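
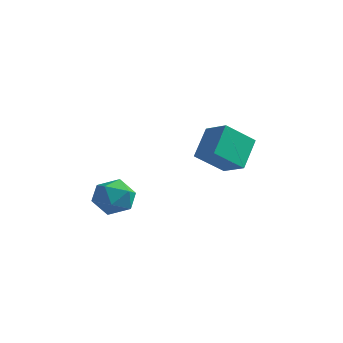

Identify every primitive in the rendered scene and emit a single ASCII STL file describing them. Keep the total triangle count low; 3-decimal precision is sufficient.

solid 
facet normal -0.404 -0.687 0.604
outer loop
vertex 2.573 2.861 1.762
vertex 1.568 3.087 1.347
vertex 2.765 1.857 0.748
endloop
endfacet
facet normal 0.905 -0.205 0.374
outer loop
vertex 3.352 2.853 -0.127
vertex 2.573 2.861 1.762
vertex 2.765 1.857 0.748
endloop
endfacet
facet normal -0.404 -0.687 0.604
outer loop
vertex 2.765 1.857 0.748
vertex 1.568 3.087 1.347
vertex 1.761 2.083 0.333
endloop
endfacet
facet normal 0.134 -0.697 -0.704
outer loop
vertex 1.761 2.083 0.333
vertex 3.352 2.853 -0.127
vertex 2.765 1.857 0.748
endloop
endfacet
facet normal -0.134 0.697 0.704
outer loop
vertex 2.573 2.861 1.762
vertex 2.155 4.083 0.472
vertex 1.568 3.087 1.347
endloop
endfacet
facet normal 0.905 -0.204 0.374
outer loop
vertex 3.159 3.857 0.887
vertex 2.573 2.861 1.762
vertex 3.352 2.853 -0.127
endloop
endfacet
facet normal -0.134 0.697 0.704
outer loop
vertex 3.159 3.857 0.887
vertex 2.155 4.083 0.472
vertex 2.573 2.861 1.762
endloop
endfacet
facet normal -0.905 0.204 -0.374
outer loop
vertex 1.568 3.087 1.347
vertex 2.155 4.083 0.472
vertex 1.761 2.083 0.333
endloop
endfacet
facet normal 0.134 -0.697 -0.704
outer loop
vertex 2.347 3.079 -0.542
vertex 3.352 2.853 -0.127
vertex 1.761 2.083 0.333
endloop
endfacet
facet normal -0.905 0.204 -0.374
outer loop
vertex 1.761 2.083 0.333
vertex 2.155 4.083 0.472
vertex 2.347 3.079 -0.542
endloop
endfacet
facet normal 0.404 0.687 -0.604
outer loop
vertex 2.347 3.079 -0.542
vertex 3.159 3.857 0.887
vertex 3.352 2.853 -0.127
endloop
endfacet
facet normal 0.404 0.687 -0.604
outer loop
vertex 2.155 4.083 0.472
vertex 3.159 3.857 0.887
vertex 2.347 3.079 -0.542
endloop
endfacet
facet normal -0.578 0.622 -0.528
outer loop
vertex 0.632 -0.543 -1.577
vertex -0.055 -0.998 -1.362
vertex 0.196 -0.349 -0.872
endloop
endfacet
facet normal -0.008 0.963 -0.270
outer loop
vertex 0.632 -0.543 -1.577
vertex 0.196 -0.349 -0.872
vertex 1.048 -0.339 -0.862
endloop
endfacet
facet normal 0.576 0.634 -0.516
outer loop
vertex 0.632 -0.543 -1.577
vertex 1.048 -0.339 -0.862
vertex 1.323 -0.983 -1.347
endloop
endfacet
facet normal 0.365 0.090 -0.927
outer loop
vertex 0.632 -0.543 -1.577
vertex 1.323 -0.983 -1.347
vertex 0.642 -1.391 -1.655
endloop
endfacet
facet normal -0.347 0.082 -0.934
outer loop
vertex 0.632 -0.543 -1.577
vertex 0.642 -1.391 -1.655
vertex -0.055 -0.998 -1.362
endloop
endfacet
facet normal -0.016 0.898 0.441
outer loop
vertex 1.048 -0.339 -0.862
vertex 0.196 -0.349 -0.872
vertex 0.618 -0.669 -0.205
endloop
endfacet
facet normal -0.938 0.345 0.023
outer loop
vertex 0.196 -0.349 -0.872
vertex -0.055 -0.998 -1.362
vertex -0.063 -1.077 -0.513
endloop
endfacet
facet normal -0.564 -0.528 -0.635
outer loop
vertex -0.055 -0.998 -1.362
vertex 0.642 -1.391 -1.655
vertex 0.212 -1.721 -0.998
endloop
endfacet
facet normal 0.590 -0.516 -0.621
outer loop
vertex 0.642 -1.391 -1.655
vertex 1.323 -0.983 -1.347
vertex 1.064 -1.711 -0.988
endloop
endfacet
facet normal 0.930 0.365 0.043
outer loop
vertex 1.323 -0.983 -1.347
vertex 1.048 -0.339 -0.862
vertex 1.315 -1.062 -0.498
endloop
endfacet
facet normal -0.365 -0.090 0.927
outer loop
vertex 0.628 -1.517 -0.283
vertex 0.618 -0.669 -0.205
vertex -0.063 -1.077 -0.513
endloop
endfacet
facet normal -0.576 -0.634 0.516
outer loop
vertex 0.628 -1.517 -0.283
vertex -0.063 -1.077 -0.513
vertex 0.212 -1.721 -0.998
endloop
endfacet
facet normal 0.008 -0.963 0.270
outer loop
vertex 0.628 -1.517 -0.283
vertex 0.212 -1.721 -0.998
vertex 1.064 -1.711 -0.988
endloop
endfacet
facet normal 0.578 -0.622 0.528
outer loop
vertex 0.628 -1.517 -0.283
vertex 1.064 -1.711 -0.988
vertex 1.315 -1.062 -0.498
endloop
endfacet
facet normal 0.347 -0.082 0.934
outer loop
vertex 0.628 -1.517 -0.283
vertex 1.315 -1.062 -0.498
vertex 0.618 -0.669 -0.205
endloop
endfacet
facet normal -0.590 0.516 0.621
outer loop
vertex -0.063 -1.077 -0.513
vertex 0.618 -0.669 -0.205
vertex 0.196 -0.349 -0.872
endloop
endfacet
facet normal -0.930 -0.365 -0.043
outer loop
vertex 0.212 -1.721 -0.998
vertex -0.063 -1.077 -0.513
vertex -0.055 -0.998 -1.362
endloop
endfacet
facet normal 0.016 -0.898 -0.441
outer loop
vertex 1.064 -1.711 -0.988
vertex 0.212 -1.721 -0.998
vertex 0.642 -1.391 -1.655
endloop
endfacet
facet normal 0.938 -0.345 -0.023
outer loop
vertex 1.315 -1.062 -0.498
vertex 1.064 -1.711 -0.988
vertex 1.323 -0.983 -1.347
endloop
endfacet
facet normal 0.564 0.528 0.635
outer loop
vertex 0.618 -0.669 -0.205
vertex 1.315 -1.062 -0.498
vertex 1.048 -0.339 -0.862
endloop
endfacet

endsolid


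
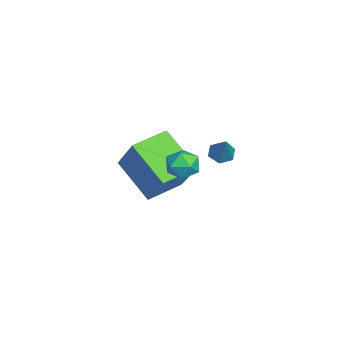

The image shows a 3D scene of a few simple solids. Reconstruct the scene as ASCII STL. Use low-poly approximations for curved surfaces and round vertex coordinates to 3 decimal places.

solid 
facet normal -0.586 -0.546 0.598
outer loop
vertex -0.312 -2.307 0.048
vertex -1.244 -1.053 0.28
vertex -1.521 -2.889 -1.67
endloop
endfacet
facet normal 0.590 -0.794 -0.147
outer loop
vertex -0.296 -1.747 -2.92
vertex -0.312 -2.307 0.048
vertex -1.521 -2.889 -1.67
endloop
endfacet
facet normal -0.586 -0.547 0.598
outer loop
vertex -1.521 -2.889 -1.67
vertex -1.244 -1.053 0.28
vertex -2.454 -1.635 -1.438
endloop
endfacet
facet normal -0.555 -0.267 -0.788
outer loop
vertex -2.454 -1.635 -1.438
vertex -0.296 -1.747 -2.92
vertex -1.521 -2.889 -1.67
endloop
endfacet
facet normal 0.555 0.267 0.788
outer loop
vertex -0.312 -2.307 0.048
vertex -0.019 0.089 -0.97
vertex -1.244 -1.053 0.28
endloop
endfacet
facet normal 0.590 -0.794 -0.147
outer loop
vertex 0.914 -1.165 -1.202
vertex -0.312 -2.307 0.048
vertex -0.296 -1.747 -2.92
endloop
endfacet
facet normal 0.555 0.267 0.788
outer loop
vertex 0.914 -1.165 -1.202
vertex -0.019 0.089 -0.97
vertex -0.312 -2.307 0.048
endloop
endfacet
facet normal -0.590 0.794 0.147
outer loop
vertex -1.244 -1.053 0.28
vertex -0.019 0.089 -0.97
vertex -2.454 -1.635 -1.438
endloop
endfacet
facet normal -0.555 -0.267 -0.788
outer loop
vertex -1.228 -0.493 -2.688
vertex -0.296 -1.747 -2.92
vertex -2.454 -1.635 -1.438
endloop
endfacet
facet normal -0.590 0.794 0.146
outer loop
vertex -2.454 -1.635 -1.438
vertex -0.019 0.089 -0.97
vertex -1.228 -0.493 -2.688
endloop
endfacet
facet normal 0.586 0.546 -0.598
outer loop
vertex -1.228 -0.493 -2.688
vertex 0.914 -1.165 -1.202
vertex -0.296 -1.747 -2.92
endloop
endfacet
facet normal 0.586 0.547 -0.598
outer loop
vertex -0.019 0.089 -0.97
vertex 0.914 -1.165 -1.202
vertex -1.228 -0.493 -2.688
endloop
endfacet
facet normal -0.590 -0.097 -0.802
outer loop
vertex -0.412 0.904 -0.984
vertex -0.846 0.991 -0.675
vertex -0.595 1.407 -0.91
endloop
endfacet
facet normal 0.881 0.365 -0.301
outer loop
vertex -0.412 0.904 -0.984
vertex -0.595 1.407 -0.91
vertex -0.014 1.129 0.455
endloop
endfacet
facet normal -0.590 -0.097 -0.802
outer loop
vertex -0.595 1.407 -0.91
vertex -0.846 0.991 -0.675
vertex -1.029 1.494 -0.601
endloop
endfacet
facet normal 0.255 0.963 0.087
outer loop
vertex -0.595 1.407 -0.91
vertex -1.029 1.494 -0.601
vertex -0.014 1.129 0.455
endloop
endfacet
facet normal -0.591 -0.097 -0.801
outer loop
vertex -1.029 1.494 -0.601
vertex -0.846 0.991 -0.675
vertex -1.28 1.078 -0.365
endloop
endfacet
facet normal -0.440 0.629 0.641
outer loop
vertex -1.029 1.494 -0.601
vertex -1.28 1.078 -0.365
vertex -0.014 1.129 0.455
endloop
endfacet
facet normal -0.591 -0.097 -0.801
outer loop
vertex -1.28 1.078 -0.365
vertex -0.846 0.991 -0.675
vertex -1.097 0.575 -0.439
endloop
endfacet
facet normal -0.509 -0.304 0.805
outer loop
vertex -1.28 1.078 -0.365
vertex -1.097 0.575 -0.439
vertex -0.014 1.129 0.455
endloop
endfacet
facet normal -0.590 -0.098 -0.801
outer loop
vertex -1.097 0.575 -0.439
vertex -0.846 0.991 -0.675
vertex -0.663 0.488 -0.748
endloop
endfacet
facet normal 0.116 -0.901 0.417
outer loop
vertex -1.097 0.575 -0.439
vertex -0.663 0.488 -0.748
vertex -0.014 1.129 0.455
endloop
endfacet
facet normal -0.590 -0.098 -0.801
outer loop
vertex -0.663 0.488 -0.748
vertex -0.846 0.991 -0.675
vertex -0.412 0.904 -0.984
endloop
endfacet
facet normal 0.812 -0.567 -0.136
outer loop
vertex -0.663 0.488 -0.748
vertex -0.412 0.904 -0.984
vertex -0.014 1.129 0.455
endloop
endfacet
facet normal -0.993 0.115 0.006
outer loop
vertex 2.61 -0.048 1.065
vertex 2.53 -0.734 1.001
vertex 2.567 -0.447 1.631
endloop
endfacet
facet normal -0.676 0.625 0.389
outer loop
vertex 2.61 -0.048 1.065
vertex 2.567 -0.447 1.631
vertex 3.03 0.07 1.605
endloop
endfacet
facet normal -0.223 0.974 -0.040
outer loop
vertex 2.61 -0.048 1.065
vertex 3.03 0.07 1.605
vertex 3.28 0.101 0.959
endloop
endfacet
facet normal -0.260 0.679 -0.687
outer loop
vertex 2.61 -0.048 1.065
vertex 3.28 0.101 0.959
vertex 2.971 -0.396 0.585
endloop
endfacet
facet normal -0.736 0.147 -0.661
outer loop
vertex 2.61 -0.048 1.065
vertex 2.971 -0.396 0.585
vertex 2.53 -0.734 1.001
endloop
endfacet
facet normal -0.296 0.311 0.903
outer loop
vertex 3.03 0.07 1.605
vertex 2.567 -0.447 1.631
vertex 3.209 -0.544 1.875
endloop
endfacet
facet normal -0.809 -0.515 0.282
outer loop
vertex 2.567 -0.447 1.631
vertex 2.53 -0.734 1.001
vertex 2.9 -1.041 1.501
endloop
endfacet
facet normal -0.393 -0.464 -0.794
outer loop
vertex 2.53 -0.734 1.001
vertex 2.971 -0.396 0.585
vertex 3.15 -1.01 0.855
endloop
endfacet
facet normal 0.378 0.395 -0.837
outer loop
vertex 2.971 -0.396 0.585
vertex 3.28 0.101 0.959
vertex 3.613 -0.493 0.829
endloop
endfacet
facet normal 0.439 0.873 0.212
outer loop
vertex 3.28 0.101 0.959
vertex 3.03 0.07 1.605
vertex 3.65 -0.206 1.459
endloop
endfacet
facet normal 0.260 -0.679 0.687
outer loop
vertex 3.57 -0.892 1.395
vertex 3.209 -0.544 1.875
vertex 2.9 -1.041 1.501
endloop
endfacet
facet normal 0.223 -0.974 0.040
outer loop
vertex 3.57 -0.892 1.395
vertex 2.9 -1.041 1.501
vertex 3.15 -1.01 0.855
endloop
endfacet
facet normal 0.676 -0.625 -0.389
outer loop
vertex 3.57 -0.892 1.395
vertex 3.15 -1.01 0.855
vertex 3.613 -0.493 0.829
endloop
endfacet
facet normal 0.993 -0.115 -0.006
outer loop
vertex 3.57 -0.892 1.395
vertex 3.613 -0.493 0.829
vertex 3.65 -0.206 1.459
endloop
endfacet
facet normal 0.736 -0.147 0.661
outer loop
vertex 3.57 -0.892 1.395
vertex 3.65 -0.206 1.459
vertex 3.209 -0.544 1.875
endloop
endfacet
facet normal -0.378 -0.395 0.837
outer loop
vertex 2.9 -1.041 1.501
vertex 3.209 -0.544 1.875
vertex 2.567 -0.447 1.631
endloop
endfacet
facet normal -0.439 -0.873 -0.212
outer loop
vertex 3.15 -1.01 0.855
vertex 2.9 -1.041 1.501
vertex 2.53 -0.734 1.001
endloop
endfacet
facet normal 0.296 -0.311 -0.903
outer loop
vertex 3.613 -0.493 0.829
vertex 3.15 -1.01 0.855
vertex 2.971 -0.396 0.585
endloop
endfacet
facet normal 0.809 0.515 -0.282
outer loop
vertex 3.65 -0.206 1.459
vertex 3.613 -0.493 0.829
vertex 3.28 0.101 0.959
endloop
endfacet
facet normal 0.393 0.464 0.794
outer loop
vertex 3.209 -0.544 1.875
vertex 3.65 -0.206 1.459
vertex 3.03 0.07 1.605
endloop
endfacet

endsolid


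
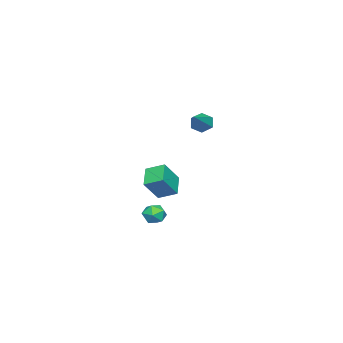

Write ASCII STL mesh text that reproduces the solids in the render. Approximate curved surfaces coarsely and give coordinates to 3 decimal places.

solid 
facet normal -0.853 -0.157 -0.499
outer loop
vertex -0.647 2.887 3.009
vertex -0.939 3.365 3.358
vertex -0.634 3.51 2.791
endloop
endfacet
facet normal 0.740 -0.236 -0.630
outer loop
vertex -0.647 2.887 3.009
vertex -0.634 3.51 2.791
vertex 0.739 3.675 4.342
endloop
endfacet
facet normal -0.852 -0.158 -0.499
outer loop
vertex -0.634 3.51 2.791
vertex -0.939 3.365 3.358
vertex -0.927 3.988 3.14
endloop
endfacet
facet normal 0.505 0.689 -0.520
outer loop
vertex -0.634 3.51 2.791
vertex -0.927 3.988 3.14
vertex 0.739 3.675 4.342
endloop
endfacet
facet normal -0.852 -0.158 -0.499
outer loop
vertex -0.927 3.988 3.14
vertex -0.939 3.365 3.358
vertex -1.232 3.843 3.707
endloop
endfacet
facet normal 0.002 0.969 0.249
outer loop
vertex -0.927 3.988 3.14
vertex -1.232 3.843 3.707
vertex 0.739 3.675 4.342
endloop
endfacet
facet normal -0.852 -0.157 -0.500
outer loop
vertex -1.232 3.843 3.707
vertex -0.939 3.365 3.358
vertex -1.245 3.22 3.925
endloop
endfacet
facet normal -0.265 0.323 0.908
outer loop
vertex -1.232 3.843 3.707
vertex -1.245 3.22 3.925
vertex 0.739 3.675 4.342
endloop
endfacet
facet normal -0.852 -0.157 -0.500
outer loop
vertex -1.245 3.22 3.925
vertex -0.939 3.365 3.358
vertex -0.952 2.742 3.576
endloop
endfacet
facet normal -0.030 -0.601 0.798
outer loop
vertex -1.245 3.22 3.925
vertex -0.952 2.742 3.576
vertex 0.739 3.675 4.342
endloop
endfacet
facet normal -0.853 -0.157 -0.499
outer loop
vertex -0.952 2.742 3.576
vertex -0.939 3.365 3.358
vertex -0.647 2.887 3.009
endloop
endfacet
facet normal 0.473 -0.881 0.029
outer loop
vertex -0.952 2.742 3.576
vertex -0.647 2.887 3.009
vertex 0.739 3.675 4.342
endloop
endfacet
facet normal -0.171 0.357 0.919
outer loop
vertex -0.944 1.182 -3.329
vertex -1.492 0.683 -3.237
vertex -0.793 0.51 -3.04
endloop
endfacet
facet normal 0.516 0.434 0.739
outer loop
vertex -0.944 1.182 -3.329
vertex -0.793 0.51 -3.04
vertex -0.33 0.813 -3.541
endloop
endfacet
facet normal 0.545 0.826 0.142
outer loop
vertex -0.944 1.182 -3.329
vertex -0.33 0.813 -3.541
vertex -0.743 1.173 -4.048
endloop
endfacet
facet normal -0.123 0.991 -0.047
outer loop
vertex -0.944 1.182 -3.329
vertex -0.743 1.173 -4.048
vertex -1.461 1.093 -3.86
endloop
endfacet
facet normal -0.566 0.701 0.433
outer loop
vertex -0.944 1.182 -3.329
vertex -1.461 1.093 -3.86
vertex -1.492 0.683 -3.237
endloop
endfacet
facet normal 0.778 -0.213 0.591
outer loop
vertex -0.33 0.813 -3.541
vertex -0.793 0.51 -3.04
vertex -0.499 0.087 -3.58
endloop
endfacet
facet normal -0.332 -0.337 0.881
outer loop
vertex -0.793 0.51 -3.04
vertex -1.492 0.683 -3.237
vertex -1.217 0.007 -3.392
endloop
endfacet
facet normal -0.971 0.221 0.097
outer loop
vertex -1.492 0.683 -3.237
vertex -1.461 1.093 -3.86
vertex -1.63 0.367 -3.899
endloop
endfacet
facet normal -0.254 0.689 -0.678
outer loop
vertex -1.461 1.093 -3.86
vertex -0.743 1.173 -4.048
vertex -1.167 0.67 -4.4
endloop
endfacet
facet normal 0.826 0.422 -0.374
outer loop
vertex -0.743 1.173 -4.048
vertex -0.33 0.813 -3.541
vertex -0.468 0.497 -4.203
endloop
endfacet
facet normal 0.123 -0.991 0.047
outer loop
vertex -1.016 -0.002 -4.111
vertex -0.499 0.087 -3.58
vertex -1.217 0.007 -3.392
endloop
endfacet
facet normal -0.545 -0.826 -0.142
outer loop
vertex -1.016 -0.002 -4.111
vertex -1.217 0.007 -3.392
vertex -1.63 0.367 -3.899
endloop
endfacet
facet normal -0.516 -0.434 -0.739
outer loop
vertex -1.016 -0.002 -4.111
vertex -1.63 0.367 -3.899
vertex -1.167 0.67 -4.4
endloop
endfacet
facet normal 0.171 -0.357 -0.919
outer loop
vertex -1.016 -0.002 -4.111
vertex -1.167 0.67 -4.4
vertex -0.468 0.497 -4.203
endloop
endfacet
facet normal 0.566 -0.701 -0.433
outer loop
vertex -1.016 -0.002 -4.111
vertex -0.468 0.497 -4.203
vertex -0.499 0.087 -3.58
endloop
endfacet
facet normal 0.254 -0.689 0.678
outer loop
vertex -1.217 0.007 -3.392
vertex -0.499 0.087 -3.58
vertex -0.793 0.51 -3.04
endloop
endfacet
facet normal -0.826 -0.422 0.374
outer loop
vertex -1.63 0.367 -3.899
vertex -1.217 0.007 -3.392
vertex -1.492 0.683 -3.237
endloop
endfacet
facet normal -0.778 0.213 -0.591
outer loop
vertex -1.167 0.67 -4.4
vertex -1.63 0.367 -3.899
vertex -1.461 1.093 -3.86
endloop
endfacet
facet normal 0.332 0.337 -0.881
outer loop
vertex -0.468 0.497 -4.203
vertex -1.167 0.67 -4.4
vertex -0.743 1.173 -4.048
endloop
endfacet
facet normal 0.971 -0.221 -0.097
outer loop
vertex -0.499 0.087 -3.58
vertex -0.468 0.497 -4.203
vertex -0.33 0.813 -3.541
endloop
endfacet
facet normal -0.805 -0.326 0.495
outer loop
vertex -1.539 -0.199 -0.733
vertex -1.693 0.86 -0.286
vertex -2.458 0.19 -1.971
endloop
endfacet
facet normal 0.133 -0.913 -0.386
outer loop
vertex -1.347 0.64 -2.654
vertex -1.539 -0.199 -0.733
vertex -2.458 0.19 -1.971
endloop
endfacet
facet normal -0.805 -0.326 0.495
outer loop
vertex -2.458 0.19 -1.971
vertex -1.693 0.86 -0.286
vertex -2.612 1.249 -1.524
endloop
endfacet
facet normal -0.578 0.245 -0.779
outer loop
vertex -2.612 1.249 -1.524
vertex -1.347 0.64 -2.654
vertex -2.458 0.19 -1.971
endloop
endfacet
facet normal 0.578 -0.245 0.779
outer loop
vertex -1.539 -0.199 -0.733
vertex -0.582 1.31 -0.969
vertex -1.693 0.86 -0.286
endloop
endfacet
facet normal 0.133 -0.913 -0.386
outer loop
vertex -0.428 0.251 -1.416
vertex -1.539 -0.199 -0.733
vertex -1.347 0.64 -2.654
endloop
endfacet
facet normal 0.578 -0.245 0.779
outer loop
vertex -0.428 0.251 -1.416
vertex -0.582 1.31 -0.969
vertex -1.539 -0.199 -0.733
endloop
endfacet
facet normal -0.133 0.913 0.386
outer loop
vertex -1.693 0.86 -0.286
vertex -0.582 1.31 -0.969
vertex -2.612 1.249 -1.524
endloop
endfacet
facet normal -0.578 0.245 -0.779
outer loop
vertex -1.501 1.699 -2.207
vertex -1.347 0.64 -2.654
vertex -2.612 1.249 -1.524
endloop
endfacet
facet normal -0.133 0.913 0.386
outer loop
vertex -2.612 1.249 -1.524
vertex -0.582 1.31 -0.969
vertex -1.501 1.699 -2.207
endloop
endfacet
facet normal 0.805 0.326 -0.495
outer loop
vertex -1.501 1.699 -2.207
vertex -0.428 0.251 -1.416
vertex -1.347 0.64 -2.654
endloop
endfacet
facet normal 0.805 0.326 -0.495
outer loop
vertex -0.582 1.31 -0.969
vertex -0.428 0.251 -1.416
vertex -1.501 1.699 -2.207
endloop
endfacet

endsolid


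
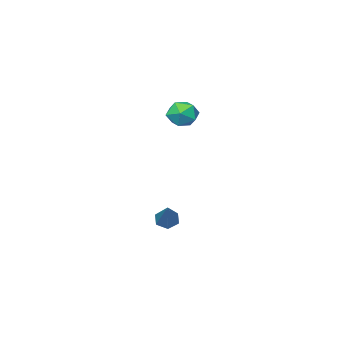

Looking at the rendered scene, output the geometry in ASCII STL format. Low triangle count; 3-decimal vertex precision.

solid 
facet normal -0.495 -0.617 -0.612
outer loop
vertex -1.086 1.839 -3.239
vertex -1.353 2.234 -3.421
vertex -0.914 2.101 -3.642
endloop
endfacet
facet normal 0.888 -0.453 0.085
outer loop
vertex -1.086 1.839 -3.239
vertex -0.914 2.101 -3.642
vertex -0.347 3.486 -2.179
endloop
endfacet
facet normal -0.495 -0.617 -0.612
outer loop
vertex -0.914 2.101 -3.642
vertex -1.353 2.234 -3.421
vertex -1.181 2.495 -3.823
endloop
endfacet
facet normal 0.782 0.272 -0.561
outer loop
vertex -0.914 2.101 -3.642
vertex -1.181 2.495 -3.823
vertex -0.347 3.486 -2.179
endloop
endfacet
facet normal -0.495 -0.616 -0.612
outer loop
vertex -1.181 2.495 -3.823
vertex -1.353 2.234 -3.421
vertex -1.621 2.629 -3.602
endloop
endfacet
facet normal 0.001 0.856 -0.517
outer loop
vertex -1.181 2.495 -3.823
vertex -1.621 2.629 -3.602
vertex -0.347 3.486 -2.179
endloop
endfacet
facet normal -0.495 -0.616 -0.612
outer loop
vertex -1.621 2.629 -3.602
vertex -1.353 2.234 -3.421
vertex -1.793 2.367 -3.199
endloop
endfacet
facet normal -0.677 0.715 0.176
outer loop
vertex -1.621 2.629 -3.602
vertex -1.793 2.367 -3.199
vertex -0.347 3.486 -2.179
endloop
endfacet
facet normal -0.495 -0.618 -0.611
outer loop
vertex -1.793 2.367 -3.199
vertex -1.353 2.234 -3.421
vertex -1.525 1.973 -3.018
endloop
endfacet
facet normal -0.571 -0.011 0.821
outer loop
vertex -1.793 2.367 -3.199
vertex -1.525 1.973 -3.018
vertex -0.347 3.486 -2.179
endloop
endfacet
facet normal -0.496 -0.617 -0.611
outer loop
vertex -1.525 1.973 -3.018
vertex -1.353 2.234 -3.421
vertex -1.086 1.839 -3.239
endloop
endfacet
facet normal 0.210 -0.594 0.777
outer loop
vertex -1.525 1.973 -3.018
vertex -1.086 1.839 -3.239
vertex -0.347 3.486 -2.179
endloop
endfacet
facet normal -0.759 0.254 0.600
outer loop
vertex -2.786 2.471 1.984
vertex -2.567 1.979 2.47
vertex -2.314 2.658 2.502
endloop
endfacet
facet normal -0.548 0.810 0.207
outer loop
vertex -2.786 2.471 1.984
vertex -2.314 2.658 2.502
vertex -2.22 2.895 1.823
endloop
endfacet
facet normal -0.609 0.630 -0.482
outer loop
vertex -2.786 2.471 1.984
vertex -2.22 2.895 1.823
vertex -2.414 2.362 1.371
endloop
endfacet
facet normal -0.857 -0.037 -0.514
outer loop
vertex -2.786 2.471 1.984
vertex -2.414 2.362 1.371
vertex -2.629 1.796 1.771
endloop
endfacet
facet normal -0.950 -0.270 0.155
outer loop
vertex -2.786 2.471 1.984
vertex -2.629 1.796 1.771
vertex -2.567 1.979 2.47
endloop
endfacet
facet normal 0.144 0.928 0.344
outer loop
vertex -2.22 2.895 1.823
vertex -2.314 2.658 2.502
vertex -1.651 2.664 2.209
endloop
endfacet
facet normal -0.199 0.028 0.980
outer loop
vertex -2.314 2.658 2.502
vertex -2.567 1.979 2.47
vertex -1.866 2.098 2.609
endloop
endfacet
facet normal -0.509 -0.820 0.260
outer loop
vertex -2.567 1.979 2.47
vertex -2.629 1.796 1.771
vertex -2.06 1.565 2.157
endloop
endfacet
facet normal -0.359 -0.444 -0.821
outer loop
vertex -2.629 1.796 1.771
vertex -2.414 2.362 1.371
vertex -1.966 1.802 1.478
endloop
endfacet
facet normal 0.045 0.637 -0.770
outer loop
vertex -2.414 2.362 1.371
vertex -2.22 2.895 1.823
vertex -1.713 2.481 1.51
endloop
endfacet
facet normal 0.857 0.037 0.514
outer loop
vertex -1.494 1.989 1.996
vertex -1.651 2.664 2.209
vertex -1.866 2.098 2.609
endloop
endfacet
facet normal 0.609 -0.630 0.482
outer loop
vertex -1.494 1.989 1.996
vertex -1.866 2.098 2.609
vertex -2.06 1.565 2.157
endloop
endfacet
facet normal 0.548 -0.810 -0.207
outer loop
vertex -1.494 1.989 1.996
vertex -2.06 1.565 2.157
vertex -1.966 1.802 1.478
endloop
endfacet
facet normal 0.759 -0.254 -0.600
outer loop
vertex -1.494 1.989 1.996
vertex -1.966 1.802 1.478
vertex -1.713 2.481 1.51
endloop
endfacet
facet normal 0.950 0.270 -0.155
outer loop
vertex -1.494 1.989 1.996
vertex -1.713 2.481 1.51
vertex -1.651 2.664 2.209
endloop
endfacet
facet normal 0.359 0.444 0.821
outer loop
vertex -1.866 2.098 2.609
vertex -1.651 2.664 2.209
vertex -2.314 2.658 2.502
endloop
endfacet
facet normal -0.045 -0.637 0.770
outer loop
vertex -2.06 1.565 2.157
vertex -1.866 2.098 2.609
vertex -2.567 1.979 2.47
endloop
endfacet
facet normal -0.144 -0.928 -0.344
outer loop
vertex -1.966 1.802 1.478
vertex -2.06 1.565 2.157
vertex -2.629 1.796 1.771
endloop
endfacet
facet normal 0.199 -0.028 -0.980
outer loop
vertex -1.713 2.481 1.51
vertex -1.966 1.802 1.478
vertex -2.414 2.362 1.371
endloop
endfacet
facet normal 0.509 0.820 -0.260
outer loop
vertex -1.651 2.664 2.209
vertex -1.713 2.481 1.51
vertex -2.22 2.895 1.823
endloop
endfacet

endsolid


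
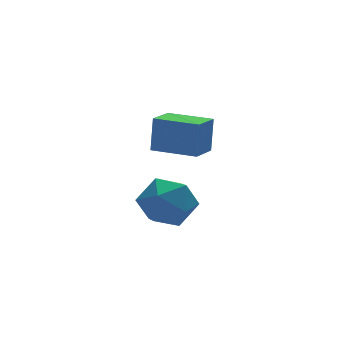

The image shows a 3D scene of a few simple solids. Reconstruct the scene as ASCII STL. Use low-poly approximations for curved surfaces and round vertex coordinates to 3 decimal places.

solid 
facet normal -0.919 -0.347 0.189
outer loop
vertex -2.104 -2.922 -2.849
vertex -1.906 -3.68 -3.278
vertex -1.752 -3.61 -2.4
endloop
endfacet
facet normal -0.704 0.099 0.703
outer loop
vertex -2.104 -2.922 -2.849
vertex -1.752 -3.61 -2.4
vertex -1.47 -2.778 -2.235
endloop
endfacet
facet normal -0.555 0.728 0.402
outer loop
vertex -2.104 -2.922 -2.849
vertex -1.47 -2.778 -2.235
vertex -1.45 -2.334 -3.011
endloop
endfacet
facet normal -0.678 0.672 -0.299
outer loop
vertex -2.104 -2.922 -2.849
vertex -1.45 -2.334 -3.011
vertex -1.719 -2.892 -3.655
endloop
endfacet
facet normal -0.902 0.008 -0.431
outer loop
vertex -2.104 -2.922 -2.849
vertex -1.719 -2.892 -3.655
vertex -1.906 -3.68 -3.278
endloop
endfacet
facet normal -0.100 -0.161 0.982
outer loop
vertex -1.47 -2.778 -2.235
vertex -1.752 -3.61 -2.4
vertex -0.881 -3.448 -2.285
endloop
endfacet
facet normal -0.449 -0.881 0.149
outer loop
vertex -1.752 -3.61 -2.4
vertex -1.906 -3.68 -3.278
vertex -1.15 -4.006 -2.929
endloop
endfacet
facet normal -0.422 -0.308 -0.853
outer loop
vertex -1.906 -3.68 -3.278
vertex -1.719 -2.892 -3.655
vertex -1.13 -3.562 -3.705
endloop
endfacet
facet normal -0.058 0.766 -0.640
outer loop
vertex -1.719 -2.892 -3.655
vertex -1.45 -2.334 -3.011
vertex -0.848 -2.73 -3.54
endloop
endfacet
facet normal 0.142 0.858 0.494
outer loop
vertex -1.45 -2.334 -3.011
vertex -1.47 -2.778 -2.235
vertex -0.694 -2.66 -2.662
endloop
endfacet
facet normal 0.678 -0.672 0.299
outer loop
vertex -0.496 -3.418 -3.091
vertex -0.881 -3.448 -2.285
vertex -1.15 -4.006 -2.929
endloop
endfacet
facet normal 0.555 -0.728 -0.402
outer loop
vertex -0.496 -3.418 -3.091
vertex -1.15 -4.006 -2.929
vertex -1.13 -3.562 -3.705
endloop
endfacet
facet normal 0.704 -0.099 -0.703
outer loop
vertex -0.496 -3.418 -3.091
vertex -1.13 -3.562 -3.705
vertex -0.848 -2.73 -3.54
endloop
endfacet
facet normal 0.919 0.347 -0.189
outer loop
vertex -0.496 -3.418 -3.091
vertex -0.848 -2.73 -3.54
vertex -0.694 -2.66 -2.662
endloop
endfacet
facet normal 0.902 -0.008 0.431
outer loop
vertex -0.496 -3.418 -3.091
vertex -0.694 -2.66 -2.662
vertex -0.881 -3.448 -2.285
endloop
endfacet
facet normal 0.058 -0.766 0.640
outer loop
vertex -1.15 -4.006 -2.929
vertex -0.881 -3.448 -2.285
vertex -1.752 -3.61 -2.4
endloop
endfacet
facet normal -0.142 -0.858 -0.494
outer loop
vertex -1.13 -3.562 -3.705
vertex -1.15 -4.006 -2.929
vertex -1.906 -3.68 -3.278
endloop
endfacet
facet normal 0.100 0.161 -0.982
outer loop
vertex -0.848 -2.73 -3.54
vertex -1.13 -3.562 -3.705
vertex -1.719 -2.892 -3.655
endloop
endfacet
facet normal 0.449 0.881 -0.149
outer loop
vertex -0.694 -2.66 -2.662
vertex -0.848 -2.73 -3.54
vertex -1.45 -2.334 -3.011
endloop
endfacet
facet normal 0.422 0.308 0.853
outer loop
vertex -0.881 -3.448 -2.285
vertex -0.694 -2.66 -2.662
vertex -1.47 -2.778 -2.235
endloop
endfacet
facet normal -0.726 -0.653 0.216
outer loop
vertex 0.492 -1.152 -1.368
vertex -0.452 -0.119 -1.416
vertex 0.334 -1.348 -2.49
endloop
endfacet
facet normal 0.675 -0.737 0.034
outer loop
vertex 1.052 -0.701 -2.704
vertex 0.492 -1.152 -1.368
vertex 0.334 -1.348 -2.49
endloop
endfacet
facet normal -0.726 -0.653 0.216
outer loop
vertex 0.334 -1.348 -2.49
vertex -0.452 -0.119 -1.416
vertex -0.61 -0.315 -2.538
endloop
endfacet
facet normal -0.137 -0.171 -0.976
outer loop
vertex -0.61 -0.315 -2.538
vertex 1.052 -0.701 -2.704
vertex 0.334 -1.348 -2.49
endloop
endfacet
facet normal 0.137 0.171 0.976
outer loop
vertex 0.492 -1.152 -1.368
vertex 0.266 0.528 -1.63
vertex -0.452 -0.119 -1.416
endloop
endfacet
facet normal 0.675 -0.737 0.034
outer loop
vertex 1.21 -0.505 -1.582
vertex 0.492 -1.152 -1.368
vertex 1.052 -0.701 -2.704
endloop
endfacet
facet normal 0.137 0.171 0.976
outer loop
vertex 1.21 -0.505 -1.582
vertex 0.266 0.528 -1.63
vertex 0.492 -1.152 -1.368
endloop
endfacet
facet normal -0.675 0.737 -0.034
outer loop
vertex -0.452 -0.119 -1.416
vertex 0.266 0.528 -1.63
vertex -0.61 -0.315 -2.538
endloop
endfacet
facet normal -0.137 -0.171 -0.976
outer loop
vertex 0.108 0.332 -2.752
vertex 1.052 -0.701 -2.704
vertex -0.61 -0.315 -2.538
endloop
endfacet
facet normal -0.675 0.737 -0.034
outer loop
vertex -0.61 -0.315 -2.538
vertex 0.266 0.528 -1.63
vertex 0.108 0.332 -2.752
endloop
endfacet
facet normal 0.726 0.653 -0.216
outer loop
vertex 0.108 0.332 -2.752
vertex 1.21 -0.505 -1.582
vertex 1.052 -0.701 -2.704
endloop
endfacet
facet normal 0.726 0.653 -0.216
outer loop
vertex 0.266 0.528 -1.63
vertex 1.21 -0.505 -1.582
vertex 0.108 0.332 -2.752
endloop
endfacet

endsolid


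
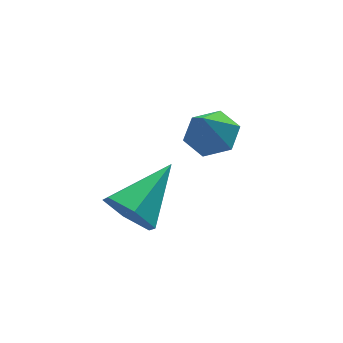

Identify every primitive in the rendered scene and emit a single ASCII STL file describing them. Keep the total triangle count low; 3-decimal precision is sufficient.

solid 
facet normal 0.337 0.253 -0.907
outer loop
vertex -0.731 1.222 0.607
vertex -1.261 0.622 0.243
vertex -1.547 1.445 0.366
endloop
endfacet
facet normal -0.024 0.691 0.722
outer loop
vertex -0.731 1.222 0.607
vertex -1.547 1.445 0.366
vertex -1.719 0.278 1.477
endloop
endfacet
facet normal 0.336 0.252 -0.907
outer loop
vertex -1.547 1.445 0.366
vertex -1.261 0.622 0.243
vertex -2.078 0.844 0.002
endloop
endfacet
facet normal -0.796 0.475 0.376
outer loop
vertex -1.547 1.445 0.366
vertex -2.078 0.844 0.002
vertex -1.719 0.278 1.477
endloop
endfacet
facet normal 0.336 0.252 -0.907
outer loop
vertex -2.078 0.844 0.002
vertex -1.261 0.622 0.243
vertex -1.792 0.021 -0.121
endloop
endfacet
facet normal -0.936 -0.340 0.097
outer loop
vertex -2.078 0.844 0.002
vertex -1.792 0.021 -0.121
vertex -1.719 0.278 1.477
endloop
endfacet
facet normal 0.336 0.252 -0.907
outer loop
vertex -1.792 0.021 -0.121
vertex -1.261 0.622 0.243
vertex -0.975 -0.202 0.12
endloop
endfacet
facet normal -0.305 -0.938 0.165
outer loop
vertex -1.792 0.021 -0.121
vertex -0.975 -0.202 0.12
vertex -1.719 0.278 1.477
endloop
endfacet
facet normal 0.337 0.252 -0.907
outer loop
vertex -0.975 -0.202 0.12
vertex -1.261 0.622 0.243
vertex -0.445 0.399 0.484
endloop
endfacet
facet normal 0.467 -0.721 0.511
outer loop
vertex -0.975 -0.202 0.12
vertex -0.445 0.399 0.484
vertex -1.719 0.278 1.477
endloop
endfacet
facet normal 0.337 0.253 -0.907
outer loop
vertex -0.445 0.399 0.484
vertex -1.261 0.622 0.243
vertex -0.731 1.222 0.607
endloop
endfacet
facet normal 0.607 0.093 0.790
outer loop
vertex -0.445 0.399 0.484
vertex -0.731 1.222 0.607
vertex -1.719 0.278 1.477
endloop
endfacet
facet normal -0.801 -0.438 -0.408
outer loop
vertex -4.219 -1.872 -0.887
vertex -4.739 -1.644 -0.112
vertex -4.692 -1.038 -0.855
endloop
endfacet
facet normal 0.614 0.375 -0.695
outer loop
vertex -4.219 -1.872 -0.887
vertex -4.692 -1.038 -0.855
vertex -3.081 -0.736 0.732
endloop
endfacet
facet normal -0.801 -0.438 -0.408
outer loop
vertex -4.692 -1.038 -0.855
vertex -4.739 -1.644 -0.112
vertex -5.212 -0.809 -0.081
endloop
endfacet
facet normal 0.061 0.967 -0.246
outer loop
vertex -4.692 -1.038 -0.855
vertex -5.212 -0.809 -0.081
vertex -3.081 -0.736 0.732
endloop
endfacet
facet normal -0.801 -0.439 -0.408
outer loop
vertex -5.212 -0.809 -0.081
vertex -4.739 -1.644 -0.112
vertex -5.258 -1.416 0.662
endloop
endfacet
facet normal -0.256 0.756 0.602
outer loop
vertex -5.212 -0.809 -0.081
vertex -5.258 -1.416 0.662
vertex -3.081 -0.736 0.732
endloop
endfacet
facet normal -0.801 -0.439 -0.408
outer loop
vertex -5.258 -1.416 0.662
vertex -4.739 -1.644 -0.112
vertex -4.785 -2.25 0.63
endloop
endfacet
facet normal -0.017 -0.048 0.999
outer loop
vertex -5.258 -1.416 0.662
vertex -4.785 -2.25 0.63
vertex -3.081 -0.736 0.732
endloop
endfacet
facet normal -0.801 -0.439 -0.408
outer loop
vertex -4.785 -2.25 0.63
vertex -4.739 -1.644 -0.112
vertex -4.265 -2.479 -0.144
endloop
endfacet
facet normal 0.536 -0.641 0.550
outer loop
vertex -4.785 -2.25 0.63
vertex -4.265 -2.479 -0.144
vertex -3.081 -0.736 0.732
endloop
endfacet
facet normal -0.801 -0.439 -0.408
outer loop
vertex -4.265 -2.479 -0.144
vertex -4.739 -1.644 -0.112
vertex -4.219 -1.872 -0.887
endloop
endfacet
facet normal 0.853 -0.429 -0.298
outer loop
vertex -4.265 -2.479 -0.144
vertex -4.219 -1.872 -0.887
vertex -3.081 -0.736 0.732
endloop
endfacet

endsolid


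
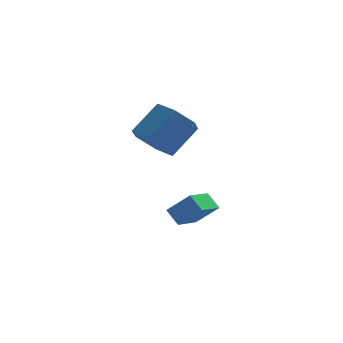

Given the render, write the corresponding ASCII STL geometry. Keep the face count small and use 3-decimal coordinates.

solid 
facet normal -0.590 -0.450 -0.670
outer loop
vertex -2.741 -0.172 -0.696
vertex -3.546 -0.144 -0.006
vertex -3.396 0.661 -0.679
endloop
endfacet
facet normal 0.520 0.424 -0.742
outer loop
vertex -2.741 -0.172 -0.696
vertex -3.396 0.661 -0.679
vertex -1.709 0.616 0.477
endloop
endfacet
facet normal 0.520 0.424 -0.742
outer loop
vertex -1.709 0.616 0.477
vertex -3.396 0.661 -0.679
vertex -2.364 1.449 0.494
endloop
endfacet
facet normal 0.590 0.450 0.671
outer loop
vertex -1.709 0.616 0.477
vertex -2.364 1.449 0.494
vertex -2.514 0.644 1.166
endloop
endfacet
facet normal -0.589 -0.451 -0.670
outer loop
vertex -3.396 0.661 -0.679
vertex -3.546 -0.144 -0.006
vertex -4.201 0.689 0.01
endloop
endfacet
facet normal -0.275 0.892 -0.358
outer loop
vertex -3.396 0.661 -0.679
vertex -4.201 0.689 0.01
vertex -2.364 1.449 0.494
endloop
endfacet
facet normal -0.275 0.892 -0.358
outer loop
vertex -2.364 1.449 0.494
vertex -4.201 0.689 0.01
vertex -3.169 1.477 1.183
endloop
endfacet
facet normal 0.590 0.450 0.671
outer loop
vertex -2.364 1.449 0.494
vertex -3.169 1.477 1.183
vertex -2.514 0.644 1.166
endloop
endfacet
facet normal -0.589 -0.451 -0.670
outer loop
vertex -4.201 0.689 0.01
vertex -3.546 -0.144 -0.006
vertex -4.351 -0.116 0.683
endloop
endfacet
facet normal -0.795 0.469 0.384
outer loop
vertex -4.201 0.689 0.01
vertex -4.351 -0.116 0.683
vertex -3.169 1.477 1.183
endloop
endfacet
facet normal -0.795 0.469 0.384
outer loop
vertex -3.169 1.477 1.183
vertex -4.351 -0.116 0.683
vertex -3.319 0.672 1.856
endloop
endfacet
facet normal 0.590 0.450 0.670
outer loop
vertex -3.169 1.477 1.183
vertex -3.319 0.672 1.856
vertex -2.514 0.644 1.166
endloop
endfacet
facet normal -0.590 -0.450 -0.671
outer loop
vertex -4.351 -0.116 0.683
vertex -3.546 -0.144 -0.006
vertex -3.696 -0.949 0.666
endloop
endfacet
facet normal -0.520 -0.424 0.742
outer loop
vertex -4.351 -0.116 0.683
vertex -3.696 -0.949 0.666
vertex -3.319 0.672 1.856
endloop
endfacet
facet normal -0.520 -0.424 0.742
outer loop
vertex -3.319 0.672 1.856
vertex -3.696 -0.949 0.666
vertex -2.664 -0.161 1.839
endloop
endfacet
facet normal 0.590 0.450 0.670
outer loop
vertex -3.319 0.672 1.856
vertex -2.664 -0.161 1.839
vertex -2.514 0.644 1.166
endloop
endfacet
facet normal -0.590 -0.450 -0.671
outer loop
vertex -3.696 -0.949 0.666
vertex -3.546 -0.144 -0.006
vertex -2.891 -0.977 -0.023
endloop
endfacet
facet normal 0.275 -0.892 0.358
outer loop
vertex -3.696 -0.949 0.666
vertex -2.891 -0.977 -0.023
vertex -2.664 -0.161 1.839
endloop
endfacet
facet normal 0.275 -0.892 0.358
outer loop
vertex -2.664 -0.161 1.839
vertex -2.891 -0.977 -0.023
vertex -1.859 -0.189 1.15
endloop
endfacet
facet normal 0.589 0.451 0.670
outer loop
vertex -2.664 -0.161 1.839
vertex -1.859 -0.189 1.15
vertex -2.514 0.644 1.166
endloop
endfacet
facet normal -0.590 -0.450 -0.670
outer loop
vertex -2.891 -0.977 -0.023
vertex -3.546 -0.144 -0.006
vertex -2.741 -0.172 -0.696
endloop
endfacet
facet normal 0.795 -0.469 -0.384
outer loop
vertex -2.891 -0.977 -0.023
vertex -2.741 -0.172 -0.696
vertex -1.859 -0.189 1.15
endloop
endfacet
facet normal 0.795 -0.469 -0.384
outer loop
vertex -1.859 -0.189 1.15
vertex -2.741 -0.172 -0.696
vertex -1.709 0.616 0.477
endloop
endfacet
facet normal 0.589 0.451 0.670
outer loop
vertex -1.859 -0.189 1.15
vertex -1.709 0.616 0.477
vertex -2.514 0.644 1.166
endloop
endfacet
facet normal -0.498 -0.808 0.314
outer loop
vertex -2.045 -0.275 -2.887
vertex -2.985 -0.057 -3.816
vertex -1.586 -0.784 -3.47
endloop
endfacet
facet normal 0.702 -0.162 0.694
outer loop
vertex -0.835 0.437 -3.944
vertex -2.045 -0.275 -2.887
vertex -1.586 -0.784 -3.47
endloop
endfacet
facet normal -0.498 -0.808 0.314
outer loop
vertex -1.586 -0.784 -3.47
vertex -2.985 -0.057 -3.816
vertex -2.527 -0.566 -4.4
endloop
endfacet
facet normal 0.510 -0.565 -0.648
outer loop
vertex -2.527 -0.566 -4.4
vertex -0.835 0.437 -3.944
vertex -1.586 -0.784 -3.47
endloop
endfacet
facet normal -0.510 0.565 0.648
outer loop
vertex -2.045 -0.275 -2.887
vertex -2.234 1.164 -4.29
vertex -2.985 -0.057 -3.816
endloop
endfacet
facet normal 0.702 -0.164 0.693
outer loop
vertex -1.293 0.946 -3.36
vertex -2.045 -0.275 -2.887
vertex -0.835 0.437 -3.944
endloop
endfacet
facet normal -0.510 0.565 0.648
outer loop
vertex -1.293 0.946 -3.36
vertex -2.234 1.164 -4.29
vertex -2.045 -0.275 -2.887
endloop
endfacet
facet normal -0.702 0.163 -0.693
outer loop
vertex -2.985 -0.057 -3.816
vertex -2.234 1.164 -4.29
vertex -2.527 -0.566 -4.4
endloop
endfacet
facet normal 0.510 -0.565 -0.649
outer loop
vertex -1.775 0.655 -4.873
vertex -0.835 0.437 -3.944
vertex -2.527 -0.566 -4.4
endloop
endfacet
facet normal -0.701 0.163 -0.694
outer loop
vertex -2.527 -0.566 -4.4
vertex -2.234 1.164 -4.29
vertex -1.775 0.655 -4.873
endloop
endfacet
facet normal 0.498 0.808 -0.314
outer loop
vertex -1.775 0.655 -4.873
vertex -1.293 0.946 -3.36
vertex -0.835 0.437 -3.944
endloop
endfacet
facet normal 0.498 0.809 -0.314
outer loop
vertex -2.234 1.164 -4.29
vertex -1.293 0.946 -3.36
vertex -1.775 0.655 -4.873
endloop
endfacet

endsolid


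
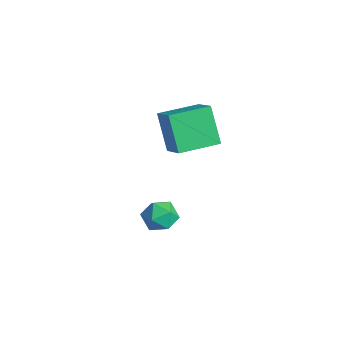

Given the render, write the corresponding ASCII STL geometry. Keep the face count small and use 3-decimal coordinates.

solid 
facet normal -0.750 0.636 0.183
outer loop
vertex -1.248 -0.942 -3.943
vertex -1.603 -1.519 -3.393
vertex -1.031 -0.93 -3.098
endloop
endfacet
facet normal -0.149 0.988 0.024
outer loop
vertex -1.248 -0.942 -3.943
vertex -1.031 -0.93 -3.098
vertex -0.416 -0.822 -3.709
endloop
endfacet
facet normal 0.063 0.779 -0.624
outer loop
vertex -1.248 -0.942 -3.943
vertex -0.416 -0.822 -3.709
vertex -0.61 -1.344 -4.381
endloop
endfacet
facet normal -0.405 0.298 -0.864
outer loop
vertex -1.248 -0.942 -3.943
vertex -0.61 -1.344 -4.381
vertex -1.343 -1.775 -4.186
endloop
endfacet
facet normal -0.907 0.210 -0.365
outer loop
vertex -1.248 -0.942 -3.943
vertex -1.343 -1.775 -4.186
vertex -1.603 -1.519 -3.393
endloop
endfacet
facet normal 0.352 0.795 0.495
outer loop
vertex -0.416 -0.822 -3.709
vertex -1.031 -0.93 -3.098
vertex -0.257 -1.325 -3.014
endloop
endfacet
facet normal -0.619 0.224 0.753
outer loop
vertex -1.031 -0.93 -3.098
vertex -1.603 -1.519 -3.393
vertex -0.99 -1.756 -2.819
endloop
endfacet
facet normal -0.875 -0.465 -0.137
outer loop
vertex -1.603 -1.519 -3.393
vertex -1.343 -1.775 -4.186
vertex -1.184 -2.278 -3.491
endloop
endfacet
facet normal -0.062 -0.322 -0.945
outer loop
vertex -1.343 -1.775 -4.186
vertex -0.61 -1.344 -4.381
vertex -0.569 -2.17 -4.102
endloop
endfacet
facet normal 0.696 0.456 -0.555
outer loop
vertex -0.61 -1.344 -4.381
vertex -0.416 -0.822 -3.709
vertex 0.003 -1.581 -3.807
endloop
endfacet
facet normal 0.405 -0.298 0.864
outer loop
vertex -0.352 -2.158 -3.257
vertex -0.257 -1.325 -3.014
vertex -0.99 -1.756 -2.819
endloop
endfacet
facet normal -0.063 -0.779 0.624
outer loop
vertex -0.352 -2.158 -3.257
vertex -0.99 -1.756 -2.819
vertex -1.184 -2.278 -3.491
endloop
endfacet
facet normal 0.149 -0.988 -0.024
outer loop
vertex -0.352 -2.158 -3.257
vertex -1.184 -2.278 -3.491
vertex -0.569 -2.17 -4.102
endloop
endfacet
facet normal 0.750 -0.636 -0.183
outer loop
vertex -0.352 -2.158 -3.257
vertex -0.569 -2.17 -4.102
vertex 0.003 -1.581 -3.807
endloop
endfacet
facet normal 0.907 -0.210 0.365
outer loop
vertex -0.352 -2.158 -3.257
vertex 0.003 -1.581 -3.807
vertex -0.257 -1.325 -3.014
endloop
endfacet
facet normal 0.062 0.322 0.945
outer loop
vertex -0.99 -1.756 -2.819
vertex -0.257 -1.325 -3.014
vertex -1.031 -0.93 -3.098
endloop
endfacet
facet normal -0.696 -0.456 0.555
outer loop
vertex -1.184 -2.278 -3.491
vertex -0.99 -1.756 -2.819
vertex -1.603 -1.519 -3.393
endloop
endfacet
facet normal -0.352 -0.795 -0.495
outer loop
vertex -0.569 -2.17 -4.102
vertex -1.184 -2.278 -3.491
vertex -1.343 -1.775 -4.186
endloop
endfacet
facet normal 0.619 -0.224 -0.753
outer loop
vertex 0.003 -1.581 -3.807
vertex -0.569 -2.17 -4.102
vertex -0.61 -1.344 -4.381
endloop
endfacet
facet normal 0.875 0.465 0.137
outer loop
vertex -0.257 -1.325 -3.014
vertex 0.003 -1.581 -3.807
vertex -0.416 -0.822 -3.709
endloop
endfacet
facet normal -0.543 0.045 0.838
outer loop
vertex -1.044 -1.004 2.559
vertex -0.88 0.859 2.566
vertex -2.263 -0.893 1.763
endloop
endfacet
facet normal -0.088 -0.996 -0.004
outer loop
vertex -1.22 -0.979 0.154
vertex -1.044 -1.004 2.559
vertex -2.263 -0.893 1.763
endloop
endfacet
facet normal -0.543 0.045 0.838
outer loop
vertex -2.263 -0.893 1.763
vertex -0.88 0.859 2.566
vertex -2.099 0.969 1.77
endloop
endfacet
facet normal -0.835 0.076 -0.545
outer loop
vertex -2.099 0.969 1.77
vertex -1.22 -0.979 0.154
vertex -2.263 -0.893 1.763
endloop
endfacet
facet normal 0.835 -0.076 0.545
outer loop
vertex -1.044 -1.004 2.559
vertex 0.163 0.773 0.957
vertex -0.88 0.859 2.566
endloop
endfacet
facet normal -0.087 -0.996 -0.004
outer loop
vertex -0.001 -1.089 0.95
vertex -1.044 -1.004 2.559
vertex -1.22 -0.979 0.154
endloop
endfacet
facet normal 0.835 -0.076 0.545
outer loop
vertex -0.001 -1.089 0.95
vertex 0.163 0.773 0.957
vertex -1.044 -1.004 2.559
endloop
endfacet
facet normal 0.088 0.996 0.004
outer loop
vertex -0.88 0.859 2.566
vertex 0.163 0.773 0.957
vertex -2.099 0.969 1.77
endloop
endfacet
facet normal -0.835 0.076 -0.545
outer loop
vertex -1.056 0.884 0.161
vertex -1.22 -0.979 0.154
vertex -2.099 0.969 1.77
endloop
endfacet
facet normal 0.088 0.996 0.004
outer loop
vertex -2.099 0.969 1.77
vertex 0.163 0.773 0.957
vertex -1.056 0.884 0.161
endloop
endfacet
facet normal 0.543 -0.045 -0.838
outer loop
vertex -1.056 0.884 0.161
vertex -0.001 -1.089 0.95
vertex -1.22 -0.979 0.154
endloop
endfacet
facet normal 0.543 -0.045 -0.838
outer loop
vertex 0.163 0.773 0.957
vertex -0.001 -1.089 0.95
vertex -1.056 0.884 0.161
endloop
endfacet

endsolid


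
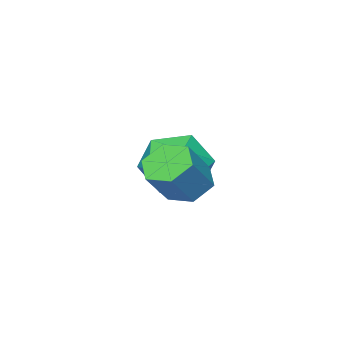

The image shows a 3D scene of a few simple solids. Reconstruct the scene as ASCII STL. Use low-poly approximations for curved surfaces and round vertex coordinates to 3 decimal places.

solid 
facet normal -0.671 -0.081 -0.737
outer loop
vertex 2.067 -1.028 -0.277
vertex 1.48 -0.799 0.232
vertex 1.884 -0.243 -0.197
endloop
endfacet
facet normal 0.706 0.233 -0.669
outer loop
vertex 2.067 -1.028 -0.277
vertex 1.884 -0.243 -0.197
vertex 3.047 -0.911 0.799
endloop
endfacet
facet normal 0.706 0.233 -0.669
outer loop
vertex 3.047 -0.911 0.799
vertex 1.884 -0.243 -0.197
vertex 2.864 -0.126 0.879
endloop
endfacet
facet normal 0.671 0.081 0.737
outer loop
vertex 3.047 -0.911 0.799
vertex 2.864 -0.126 0.879
vertex 2.46 -0.681 1.308
endloop
endfacet
facet normal -0.672 -0.080 -0.736
outer loop
vertex 1.884 -0.243 -0.197
vertex 1.48 -0.799 0.232
vertex 1.298 -0.013 0.313
endloop
endfacet
facet normal 0.159 0.956 -0.249
outer loop
vertex 1.884 -0.243 -0.197
vertex 1.298 -0.013 0.313
vertex 2.864 -0.126 0.879
endloop
endfacet
facet normal 0.159 0.955 -0.249
outer loop
vertex 2.864 -0.126 0.879
vertex 1.298 -0.013 0.313
vertex 2.278 0.104 1.388
endloop
endfacet
facet normal 0.671 0.081 0.737
outer loop
vertex 2.864 -0.126 0.879
vertex 2.278 0.104 1.388
vertex 2.46 -0.681 1.308
endloop
endfacet
facet normal -0.671 -0.079 -0.738
outer loop
vertex 1.298 -0.013 0.313
vertex 1.48 -0.799 0.232
vertex 0.893 -0.569 0.741
endloop
endfacet
facet normal -0.548 0.723 0.421
outer loop
vertex 1.298 -0.013 0.313
vertex 0.893 -0.569 0.741
vertex 2.278 0.104 1.388
endloop
endfacet
facet normal -0.548 0.723 0.420
outer loop
vertex 2.278 0.104 1.388
vertex 0.893 -0.569 0.741
vertex 1.873 -0.452 1.817
endloop
endfacet
facet normal 0.671 0.080 0.737
outer loop
vertex 2.278 0.104 1.388
vertex 1.873 -0.452 1.817
vertex 2.46 -0.681 1.308
endloop
endfacet
facet normal -0.671 -0.081 -0.737
outer loop
vertex 0.893 -0.569 0.741
vertex 1.48 -0.799 0.232
vertex 1.076 -1.354 0.661
endloop
endfacet
facet normal -0.706 -0.233 0.669
outer loop
vertex 0.893 -0.569 0.741
vertex 1.076 -1.354 0.661
vertex 1.873 -0.452 1.817
endloop
endfacet
facet normal -0.706 -0.233 0.669
outer loop
vertex 1.873 -0.452 1.817
vertex 1.076 -1.354 0.661
vertex 2.056 -1.237 1.737
endloop
endfacet
facet normal 0.671 0.081 0.737
outer loop
vertex 1.873 -0.452 1.817
vertex 2.056 -1.237 1.737
vertex 2.46 -0.681 1.308
endloop
endfacet
facet normal -0.671 -0.081 -0.737
outer loop
vertex 1.076 -1.354 0.661
vertex 1.48 -0.799 0.232
vertex 1.662 -1.584 0.152
endloop
endfacet
facet normal -0.159 -0.955 0.249
outer loop
vertex 1.076 -1.354 0.661
vertex 1.662 -1.584 0.152
vertex 2.056 -1.237 1.737
endloop
endfacet
facet normal -0.159 -0.956 0.249
outer loop
vertex 2.056 -1.237 1.737
vertex 1.662 -1.584 0.152
vertex 2.642 -1.467 1.227
endloop
endfacet
facet normal 0.672 0.080 0.736
outer loop
vertex 2.056 -1.237 1.737
vertex 2.642 -1.467 1.227
vertex 2.46 -0.681 1.308
endloop
endfacet
facet normal -0.671 -0.080 -0.737
outer loop
vertex 1.662 -1.584 0.152
vertex 1.48 -0.799 0.232
vertex 2.067 -1.028 -0.277
endloop
endfacet
facet normal 0.548 -0.723 -0.421
outer loop
vertex 1.662 -1.584 0.152
vertex 2.067 -1.028 -0.277
vertex 2.642 -1.467 1.227
endloop
endfacet
facet normal 0.548 -0.723 -0.421
outer loop
vertex 2.642 -1.467 1.227
vertex 2.067 -1.028 -0.277
vertex 3.047 -0.911 0.799
endloop
endfacet
facet normal 0.671 0.079 0.738
outer loop
vertex 2.642 -1.467 1.227
vertex 3.047 -0.911 0.799
vertex 2.46 -0.681 1.308
endloop
endfacet
facet normal -0.795 0.531 -0.294
outer loop
vertex -0.982 -2.657 -1.152
vertex -1.694 -3.261 -0.319
vertex -1.108 -2.204 0.008
endloop
endfacet
facet normal -0.193 0.907 -0.375
outer loop
vertex -0.982 -2.657 -1.152
vertex -1.108 -2.204 0.008
vertex 0.013 -2.196 -0.549
endloop
endfacet
facet normal 0.240 0.539 -0.808
outer loop
vertex -0.982 -2.657 -1.152
vertex 0.013 -2.196 -0.549
vertex 0.119 -3.247 -1.219
endloop
endfacet
facet normal -0.094 -0.063 -0.994
outer loop
vertex -0.982 -2.657 -1.152
vertex 0.119 -3.247 -1.219
vertex -0.935 -3.905 -1.077
endloop
endfacet
facet normal -0.733 -0.068 -0.676
outer loop
vertex -0.982 -2.657 -1.152
vertex -0.935 -3.905 -1.077
vertex -1.694 -3.261 -0.319
endloop
endfacet
facet normal 0.124 0.957 0.263
outer loop
vertex 0.013 -2.196 -0.549
vertex -1.108 -2.204 0.008
vertex -0.085 -2.515 0.657
endloop
endfacet
facet normal -0.850 0.349 0.394
outer loop
vertex -1.108 -2.204 0.008
vertex -1.694 -3.261 -0.319
vertex -1.139 -3.173 0.799
endloop
endfacet
facet normal -0.751 -0.620 -0.225
outer loop
vertex -1.694 -3.261 -0.319
vertex -0.935 -3.905 -1.077
vertex -1.033 -4.224 0.129
endloop
endfacet
facet normal 0.283 -0.612 -0.739
outer loop
vertex -0.935 -3.905 -1.077
vertex 0.119 -3.247 -1.219
vertex 0.088 -4.216 -0.428
endloop
endfacet
facet normal 0.823 0.362 -0.437
outer loop
vertex 0.119 -3.247 -1.219
vertex 0.013 -2.196 -0.549
vertex 0.674 -3.159 -0.101
endloop
endfacet
facet normal 0.094 0.063 0.994
outer loop
vertex -0.038 -3.763 0.732
vertex -0.085 -2.515 0.657
vertex -1.139 -3.173 0.799
endloop
endfacet
facet normal -0.240 -0.539 0.808
outer loop
vertex -0.038 -3.763 0.732
vertex -1.139 -3.173 0.799
vertex -1.033 -4.224 0.129
endloop
endfacet
facet normal 0.193 -0.907 0.375
outer loop
vertex -0.038 -3.763 0.732
vertex -1.033 -4.224 0.129
vertex 0.088 -4.216 -0.428
endloop
endfacet
facet normal 0.795 -0.531 0.294
outer loop
vertex -0.038 -3.763 0.732
vertex 0.088 -4.216 -0.428
vertex 0.674 -3.159 -0.101
endloop
endfacet
facet normal 0.733 0.068 0.676
outer loop
vertex -0.038 -3.763 0.732
vertex 0.674 -3.159 -0.101
vertex -0.085 -2.515 0.657
endloop
endfacet
facet normal -0.283 0.612 0.739
outer loop
vertex -1.139 -3.173 0.799
vertex -0.085 -2.515 0.657
vertex -1.108 -2.204 0.008
endloop
endfacet
facet normal -0.823 -0.362 0.437
outer loop
vertex -1.033 -4.224 0.129
vertex -1.139 -3.173 0.799
vertex -1.694 -3.261 -0.319
endloop
endfacet
facet normal -0.124 -0.957 -0.263
outer loop
vertex 0.088 -4.216 -0.428
vertex -1.033 -4.224 0.129
vertex -0.935 -3.905 -1.077
endloop
endfacet
facet normal 0.850 -0.349 -0.394
outer loop
vertex 0.674 -3.159 -0.101
vertex 0.088 -4.216 -0.428
vertex 0.119 -3.247 -1.219
endloop
endfacet
facet normal 0.751 0.620 0.225
outer loop
vertex -0.085 -2.515 0.657
vertex 0.674 -3.159 -0.101
vertex 0.013 -2.196 -0.549
endloop
endfacet

endsolid


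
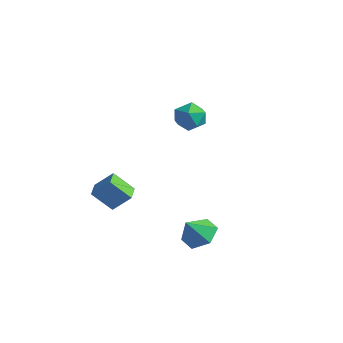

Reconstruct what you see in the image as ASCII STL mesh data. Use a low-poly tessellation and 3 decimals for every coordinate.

solid 
facet normal -0.578 -0.408 -0.707
outer loop
vertex -4.285 -1.324 -2.7
vertex -4.907 -0.453 -2.694
vertex -3.38 -0.67 -3.817
endloop
endfacet
facet normal 0.581 -0.814 -0.006
outer loop
vertex -2.553 -0.087 -2.806
vertex -4.285 -1.324 -2.7
vertex -3.38 -0.67 -3.817
endloop
endfacet
facet normal -0.578 -0.407 -0.707
outer loop
vertex -3.38 -0.67 -3.817
vertex -4.907 -0.453 -2.694
vertex -4.001 0.201 -3.811
endloop
endfacet
facet normal 0.573 0.414 -0.707
outer loop
vertex -4.001 0.201 -3.811
vertex -2.553 -0.087 -2.806
vertex -3.38 -0.67 -3.817
endloop
endfacet
facet normal -0.573 -0.414 0.707
outer loop
vertex -4.285 -1.324 -2.7
vertex -4.08 0.13 -1.683
vertex -4.907 -0.453 -2.694
endloop
endfacet
facet normal 0.581 -0.814 -0.005
outer loop
vertex -3.459 -0.741 -1.689
vertex -4.285 -1.324 -2.7
vertex -2.553 -0.087 -2.806
endloop
endfacet
facet normal -0.573 -0.414 0.707
outer loop
vertex -3.459 -0.741 -1.689
vertex -4.08 0.13 -1.683
vertex -4.285 -1.324 -2.7
endloop
endfacet
facet normal -0.581 0.814 0.006
outer loop
vertex -4.907 -0.453 -2.694
vertex -4.08 0.13 -1.683
vertex -4.001 0.201 -3.811
endloop
endfacet
facet normal 0.573 0.414 -0.707
outer loop
vertex -3.175 0.784 -2.8
vertex -2.553 -0.087 -2.806
vertex -4.001 0.201 -3.811
endloop
endfacet
facet normal -0.581 0.814 0.006
outer loop
vertex -4.001 0.201 -3.811
vertex -4.08 0.13 -1.683
vertex -3.175 0.784 -2.8
endloop
endfacet
facet normal 0.578 0.408 0.707
outer loop
vertex -3.175 0.784 -2.8
vertex -3.459 -0.741 -1.689
vertex -2.553 -0.087 -2.806
endloop
endfacet
facet normal 0.578 0.407 0.707
outer loop
vertex -4.08 0.13 -1.683
vertex -3.459 -0.741 -1.689
vertex -3.175 0.784 -2.8
endloop
endfacet
facet normal -0.878 0.263 -0.400
outer loop
vertex -1.63 3.525 1.915
vertex -1.998 2.621 2.127
vertex -2.079 3.362 2.792
endloop
endfacet
facet normal -0.543 0.831 -0.124
outer loop
vertex -1.63 3.525 1.915
vertex -2.079 3.362 2.792
vertex -1.241 3.904 2.753
endloop
endfacet
facet normal 0.091 0.891 -0.445
outer loop
vertex -1.63 3.525 1.915
vertex -1.241 3.904 2.753
vertex -0.642 3.498 2.064
endloop
endfacet
facet normal 0.149 0.361 -0.921
outer loop
vertex -1.63 3.525 1.915
vertex -0.642 3.498 2.064
vertex -1.111 2.705 1.677
endloop
endfacet
facet normal -0.450 -0.026 -0.892
outer loop
vertex -1.63 3.525 1.915
vertex -1.111 2.705 1.677
vertex -1.998 2.621 2.127
endloop
endfacet
facet normal -0.428 0.702 0.569
outer loop
vertex -1.241 3.904 2.753
vertex -2.079 3.362 2.792
vertex -1.369 3.235 3.483
endloop
endfacet
facet normal -0.969 -0.214 0.121
outer loop
vertex -2.079 3.362 2.792
vertex -1.998 2.621 2.127
vertex -1.838 2.442 3.096
endloop
endfacet
facet normal -0.278 -0.683 -0.675
outer loop
vertex -1.998 2.621 2.127
vertex -1.111 2.705 1.677
vertex -1.239 2.036 2.407
endloop
endfacet
facet normal 0.691 -0.057 -0.721
outer loop
vertex -1.111 2.705 1.677
vertex -0.642 3.498 2.064
vertex -0.401 2.578 2.368
endloop
endfacet
facet normal 0.598 0.800 0.049
outer loop
vertex -0.642 3.498 2.064
vertex -1.241 3.904 2.753
vertex -0.482 3.319 3.033
endloop
endfacet
facet normal -0.149 -0.361 0.921
outer loop
vertex -0.85 2.415 3.245
vertex -1.369 3.235 3.483
vertex -1.838 2.442 3.096
endloop
endfacet
facet normal -0.091 -0.891 0.445
outer loop
vertex -0.85 2.415 3.245
vertex -1.838 2.442 3.096
vertex -1.239 2.036 2.407
endloop
endfacet
facet normal 0.543 -0.831 0.124
outer loop
vertex -0.85 2.415 3.245
vertex -1.239 2.036 2.407
vertex -0.401 2.578 2.368
endloop
endfacet
facet normal 0.878 -0.263 0.400
outer loop
vertex -0.85 2.415 3.245
vertex -0.401 2.578 2.368
vertex -0.482 3.319 3.033
endloop
endfacet
facet normal 0.450 0.026 0.892
outer loop
vertex -0.85 2.415 3.245
vertex -0.482 3.319 3.033
vertex -1.369 3.235 3.483
endloop
endfacet
facet normal -0.691 0.057 0.721
outer loop
vertex -1.838 2.442 3.096
vertex -1.369 3.235 3.483
vertex -2.079 3.362 2.792
endloop
endfacet
facet normal -0.598 -0.800 -0.049
outer loop
vertex -1.239 2.036 2.407
vertex -1.838 2.442 3.096
vertex -1.998 2.621 2.127
endloop
endfacet
facet normal 0.428 -0.702 -0.569
outer loop
vertex -0.401 2.578 2.368
vertex -1.239 2.036 2.407
vertex -1.111 2.705 1.677
endloop
endfacet
facet normal 0.969 0.214 -0.121
outer loop
vertex -0.482 3.319 3.033
vertex -0.401 2.578 2.368
vertex -0.642 3.498 2.064
endloop
endfacet
facet normal 0.278 0.683 0.675
outer loop
vertex -1.369 3.235 3.483
vertex -0.482 3.319 3.033
vertex -1.241 3.904 2.753
endloop
endfacet
facet normal 0.151 0.562 -0.813
outer loop
vertex 3.446 -0.062 -2.282
vertex 2.706 -0.604 -2.794
vertex 2.445 0.255 -2.249
endloop
endfacet
facet normal 0.139 0.343 0.929
outer loop
vertex 3.446 -0.062 -2.282
vertex 2.445 0.255 -2.249
vertex 2.494 -1.396 -1.646
endloop
endfacet
facet normal 0.151 0.562 -0.813
outer loop
vertex 2.445 0.255 -2.249
vertex 2.706 -0.604 -2.794
vertex 1.706 -0.288 -2.761
endloop
endfacet
facet normal -0.665 0.239 0.707
outer loop
vertex 2.445 0.255 -2.249
vertex 1.706 -0.288 -2.761
vertex 2.494 -1.396 -1.646
endloop
endfacet
facet normal 0.151 0.562 -0.814
outer loop
vertex 1.706 -0.288 -2.761
vertex 2.706 -0.604 -2.794
vertex 1.967 -1.146 -3.305
endloop
endfacet
facet normal -0.886 -0.409 0.220
outer loop
vertex 1.706 -0.288 -2.761
vertex 1.967 -1.146 -3.305
vertex 2.494 -1.396 -1.646
endloop
endfacet
facet normal 0.151 0.561 -0.814
outer loop
vertex 1.967 -1.146 -3.305
vertex 2.706 -0.604 -2.794
vertex 2.968 -1.463 -3.338
endloop
endfacet
facet normal -0.303 -0.952 -0.047
outer loop
vertex 1.967 -1.146 -3.305
vertex 2.968 -1.463 -3.338
vertex 2.494 -1.396 -1.646
endloop
endfacet
facet normal 0.152 0.561 -0.813
outer loop
vertex 2.968 -1.463 -3.338
vertex 2.706 -0.604 -2.794
vertex 3.707 -0.921 -2.826
endloop
endfacet
facet normal 0.501 -0.848 0.174
outer loop
vertex 2.968 -1.463 -3.338
vertex 3.707 -0.921 -2.826
vertex 2.494 -1.396 -1.646
endloop
endfacet
facet normal 0.152 0.561 -0.814
outer loop
vertex 3.707 -0.921 -2.826
vertex 2.706 -0.604 -2.794
vertex 3.446 -0.062 -2.282
endloop
endfacet
facet normal 0.722 -0.200 0.662
outer loop
vertex 3.707 -0.921 -2.826
vertex 3.446 -0.062 -2.282
vertex 2.494 -1.396 -1.646
endloop
endfacet

endsolid


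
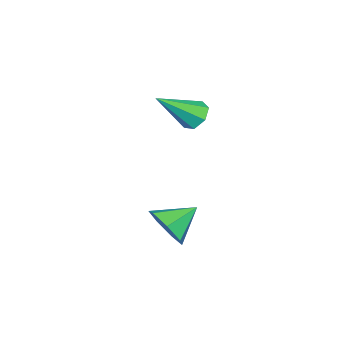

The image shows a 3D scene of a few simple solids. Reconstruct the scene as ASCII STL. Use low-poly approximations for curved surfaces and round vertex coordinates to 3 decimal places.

solid 
facet normal -0.537 0.571 -0.621
outer loop
vertex -2.711 2.268 2.278
vertex -2.987 2.579 2.803
vertex -2.429 2.74 2.468
endloop
endfacet
facet normal 0.821 -0.294 -0.489
outer loop
vertex -2.711 2.268 2.278
vertex -2.429 2.74 2.468
vertex -1.973 1.501 3.977
endloop
endfacet
facet normal -0.537 0.571 -0.621
outer loop
vertex -2.429 2.74 2.468
vertex -2.987 2.579 2.803
vertex -2.568 3.091 2.911
endloop
endfacet
facet normal 0.934 0.357 0.011
outer loop
vertex -2.429 2.74 2.468
vertex -2.568 3.091 2.911
vertex -1.973 1.501 3.977
endloop
endfacet
facet normal -0.536 0.570 -0.622
outer loop
vertex -2.568 3.091 2.911
vertex -2.987 2.579 2.803
vertex -3.023 3.057 3.272
endloop
endfacet
facet normal 0.466 0.606 0.644
outer loop
vertex -2.568 3.091 2.911
vertex -3.023 3.057 3.272
vertex -1.973 1.501 3.977
endloop
endfacet
facet normal -0.537 0.570 -0.622
outer loop
vertex -3.023 3.057 3.272
vertex -2.987 2.579 2.803
vertex -3.45 2.663 3.28
endloop
endfacet
facet normal -0.230 0.268 0.935
outer loop
vertex -3.023 3.057 3.272
vertex -3.45 2.663 3.28
vertex -1.973 1.501 3.977
endloop
endfacet
facet normal -0.536 0.571 -0.621
outer loop
vertex -3.45 2.663 3.28
vertex -2.987 2.579 2.803
vertex -3.529 2.206 2.928
endloop
endfacet
facet normal -0.630 -0.403 0.664
outer loop
vertex -3.45 2.663 3.28
vertex -3.529 2.206 2.928
vertex -1.973 1.501 3.977
endloop
endfacet
facet normal -0.536 0.571 -0.622
outer loop
vertex -3.529 2.206 2.928
vertex -2.987 2.579 2.803
vertex -3.2 2.03 2.483
endloop
endfacet
facet normal -0.433 -0.901 0.036
outer loop
vertex -3.529 2.206 2.928
vertex -3.2 2.03 2.483
vertex -1.973 1.501 3.977
endloop
endfacet
facet normal -0.538 0.570 -0.621
outer loop
vertex -3.2 2.03 2.483
vertex -2.987 2.579 2.803
vertex -2.711 2.268 2.278
endloop
endfacet
facet normal 0.214 -0.852 -0.478
outer loop
vertex -3.2 2.03 2.483
vertex -2.711 2.268 2.278
vertex -1.973 1.501 3.977
endloop
endfacet
facet normal 0.668 -0.576 -0.471
outer loop
vertex 0.817 3.001 -0.409
vertex 0.148 2.685 -0.972
vertex 0.703 3.423 -1.087
endloop
endfacet
facet normal 0.274 0.836 0.474
outer loop
vertex 0.817 3.001 -0.409
vertex 0.703 3.423 -1.087
vertex -0.768 3.475 -0.328
endloop
endfacet
facet normal 0.669 -0.576 -0.470
outer loop
vertex 0.703 3.423 -1.087
vertex 0.148 2.685 -0.972
vertex 0.171 3.289 -1.679
endloop
endfacet
facet normal -0.055 0.983 -0.173
outer loop
vertex 0.703 3.423 -1.087
vertex 0.171 3.289 -1.679
vertex -0.768 3.475 -0.328
endloop
endfacet
facet normal 0.668 -0.577 -0.471
outer loop
vertex 0.171 3.289 -1.679
vertex 0.148 2.685 -0.972
vertex -0.379 2.701 -1.739
endloop
endfacet
facet normal -0.604 0.617 -0.505
outer loop
vertex 0.171 3.289 -1.679
vertex -0.379 2.701 -1.739
vertex -0.768 3.475 -0.328
endloop
endfacet
facet normal 0.668 -0.576 -0.471
outer loop
vertex -0.379 2.701 -1.739
vertex 0.148 2.685 -0.972
vertex -0.531 2.101 -1.221
endloop
endfacet
facet normal -0.963 0.010 -0.271
outer loop
vertex -0.379 2.701 -1.739
vertex -0.531 2.101 -1.221
vertex -0.768 3.475 -0.328
endloop
endfacet
facet normal 0.668 -0.576 -0.470
outer loop
vertex -0.531 2.101 -1.221
vertex 0.148 2.685 -0.972
vertex -0.173 1.941 -0.516
endloop
endfacet
facet normal -0.858 -0.376 0.350
outer loop
vertex -0.531 2.101 -1.221
vertex -0.173 1.941 -0.516
vertex -0.768 3.475 -0.328
endloop
endfacet
facet normal 0.669 -0.576 -0.470
outer loop
vertex -0.173 1.941 -0.516
vertex 0.148 2.685 -0.972
vertex 0.427 2.342 -0.154
endloop
endfacet
facet normal -0.370 -0.253 0.894
outer loop
vertex -0.173 1.941 -0.516
vertex 0.427 2.342 -0.154
vertex -0.768 3.475 -0.328
endloop
endfacet
facet normal 0.668 -0.577 -0.470
outer loop
vertex 0.427 2.342 -0.154
vertex 0.148 2.685 -0.972
vertex 0.817 3.001 -0.409
endloop
endfacet
facet normal 0.134 0.287 0.948
outer loop
vertex 0.427 2.342 -0.154
vertex 0.817 3.001 -0.409
vertex -0.768 3.475 -0.328
endloop
endfacet

endsolid


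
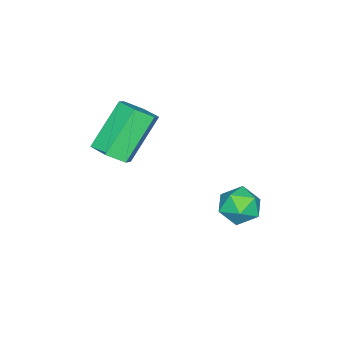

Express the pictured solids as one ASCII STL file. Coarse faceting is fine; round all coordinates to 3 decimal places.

solid 
facet normal -0.333 0.920 0.205
outer loop
vertex -3.372 2.186 -2.299
vertex -4.155 1.851 -2.067
vertex -3.519 1.946 -1.462
endloop
endfacet
facet normal 0.370 0.874 0.316
outer loop
vertex -3.372 2.186 -2.299
vertex -3.519 1.946 -1.462
vertex -2.746 1.757 -1.846
endloop
endfacet
facet normal 0.677 0.673 -0.298
outer loop
vertex -3.372 2.186 -2.299
vertex -2.746 1.757 -1.846
vertex -2.906 1.545 -2.689
endloop
endfacet
facet normal 0.163 0.597 -0.786
outer loop
vertex -3.372 2.186 -2.299
vertex -2.906 1.545 -2.689
vertex -3.776 1.604 -2.825
endloop
endfacet
facet normal -0.461 0.749 -0.475
outer loop
vertex -3.372 2.186 -2.299
vertex -3.776 1.604 -2.825
vertex -4.155 1.851 -2.067
endloop
endfacet
facet normal 0.484 0.358 0.798
outer loop
vertex -2.746 1.757 -1.846
vertex -3.519 1.946 -1.462
vertex -3.144 1.156 -1.335
endloop
endfacet
facet normal -0.654 0.435 0.619
outer loop
vertex -3.519 1.946 -1.462
vertex -4.155 1.851 -2.067
vertex -4.014 1.215 -1.471
endloop
endfacet
facet normal -0.861 0.160 -0.483
outer loop
vertex -4.155 1.851 -2.067
vertex -3.776 1.604 -2.825
vertex -4.174 1.003 -2.314
endloop
endfacet
facet normal 0.148 -0.088 -0.985
outer loop
vertex -3.776 1.604 -2.825
vertex -2.906 1.545 -2.689
vertex -3.401 0.814 -2.698
endloop
endfacet
facet normal 0.980 0.035 -0.195
outer loop
vertex -2.906 1.545 -2.689
vertex -2.746 1.757 -1.846
vertex -2.765 0.909 -2.093
endloop
endfacet
facet normal -0.163 -0.597 0.786
outer loop
vertex -3.548 0.574 -1.861
vertex -3.144 1.156 -1.335
vertex -4.014 1.215 -1.471
endloop
endfacet
facet normal -0.677 -0.673 0.298
outer loop
vertex -3.548 0.574 -1.861
vertex -4.014 1.215 -1.471
vertex -4.174 1.003 -2.314
endloop
endfacet
facet normal -0.370 -0.874 -0.316
outer loop
vertex -3.548 0.574 -1.861
vertex -4.174 1.003 -2.314
vertex -3.401 0.814 -2.698
endloop
endfacet
facet normal 0.333 -0.920 -0.205
outer loop
vertex -3.548 0.574 -1.861
vertex -3.401 0.814 -2.698
vertex -2.765 0.909 -2.093
endloop
endfacet
facet normal 0.461 -0.749 0.475
outer loop
vertex -3.548 0.574 -1.861
vertex -2.765 0.909 -2.093
vertex -3.144 1.156 -1.335
endloop
endfacet
facet normal -0.148 0.088 0.985
outer loop
vertex -4.014 1.215 -1.471
vertex -3.144 1.156 -1.335
vertex -3.519 1.946 -1.462
endloop
endfacet
facet normal -0.980 -0.035 0.195
outer loop
vertex -4.174 1.003 -2.314
vertex -4.014 1.215 -1.471
vertex -4.155 1.851 -2.067
endloop
endfacet
facet normal -0.484 -0.358 -0.798
outer loop
vertex -3.401 0.814 -2.698
vertex -4.174 1.003 -2.314
vertex -3.776 1.604 -2.825
endloop
endfacet
facet normal 0.654 -0.435 -0.619
outer loop
vertex -2.765 0.909 -2.093
vertex -3.401 0.814 -2.698
vertex -2.906 1.545 -2.689
endloop
endfacet
facet normal 0.861 -0.160 0.483
outer loop
vertex -3.144 1.156 -1.335
vertex -2.765 0.909 -2.093
vertex -2.746 1.757 -1.846
endloop
endfacet
facet normal 0.630 -0.175 -0.757
outer loop
vertex -1.488 -3.539 0.647
vertex -1.854 -2.94 0.204
vertex -1.211 -2.758 0.697
endloop
endfacet
facet normal 0.702 -0.291 0.650
outer loop
vertex -1.488 -3.539 0.647
vertex -1.211 -2.758 0.697
vertex -2.859 -3.159 2.298
endloop
endfacet
facet normal 0.702 -0.290 0.650
outer loop
vertex -2.859 -3.159 2.298
vertex -1.211 -2.758 0.697
vertex -2.583 -2.378 2.348
endloop
endfacet
facet normal -0.629 0.174 0.758
outer loop
vertex -2.859 -3.159 2.298
vertex -2.583 -2.378 2.348
vertex -3.226 -2.56 1.856
endloop
endfacet
facet normal 0.630 -0.174 -0.757
outer loop
vertex -1.211 -2.758 0.697
vertex -1.854 -2.94 0.204
vertex -1.578 -2.159 0.254
endloop
endfacet
facet normal 0.639 0.670 0.377
outer loop
vertex -1.211 -2.758 0.697
vertex -1.578 -2.159 0.254
vertex -2.583 -2.378 2.348
endloop
endfacet
facet normal 0.640 0.669 0.377
outer loop
vertex -2.583 -2.378 2.348
vertex -1.578 -2.159 0.254
vertex -2.949 -1.779 1.906
endloop
endfacet
facet normal -0.629 0.175 0.758
outer loop
vertex -2.583 -2.378 2.348
vertex -2.949 -1.779 1.906
vertex -3.226 -2.56 1.856
endloop
endfacet
facet normal 0.629 -0.174 -0.758
outer loop
vertex -1.578 -2.159 0.254
vertex -1.854 -2.94 0.204
vertex -2.221 -2.341 -0.238
endloop
endfacet
facet normal -0.063 0.960 -0.273
outer loop
vertex -1.578 -2.159 0.254
vertex -2.221 -2.341 -0.238
vertex -2.949 -1.779 1.906
endloop
endfacet
facet normal -0.063 0.960 -0.273
outer loop
vertex -2.949 -1.779 1.906
vertex -2.221 -2.341 -0.238
vertex -3.592 -1.961 1.413
endloop
endfacet
facet normal -0.630 0.175 0.757
outer loop
vertex -2.949 -1.779 1.906
vertex -3.592 -1.961 1.413
vertex -3.226 -2.56 1.856
endloop
endfacet
facet normal 0.629 -0.174 -0.758
outer loop
vertex -2.221 -2.341 -0.238
vertex -1.854 -2.94 0.204
vertex -2.497 -3.122 -0.288
endloop
endfacet
facet normal -0.702 0.290 -0.650
outer loop
vertex -2.221 -2.341 -0.238
vertex -2.497 -3.122 -0.288
vertex -3.592 -1.961 1.413
endloop
endfacet
facet normal -0.702 0.291 -0.650
outer loop
vertex -3.592 -1.961 1.413
vertex -2.497 -3.122 -0.288
vertex -3.869 -2.742 1.363
endloop
endfacet
facet normal -0.630 0.175 0.757
outer loop
vertex -3.592 -1.961 1.413
vertex -3.869 -2.742 1.363
vertex -3.226 -2.56 1.856
endloop
endfacet
facet normal 0.629 -0.175 -0.758
outer loop
vertex -2.497 -3.122 -0.288
vertex -1.854 -2.94 0.204
vertex -2.131 -3.721 0.154
endloop
endfacet
facet normal -0.640 -0.669 -0.378
outer loop
vertex -2.497 -3.122 -0.288
vertex -2.131 -3.721 0.154
vertex -3.869 -2.742 1.363
endloop
endfacet
facet normal -0.639 -0.670 -0.377
outer loop
vertex -3.869 -2.742 1.363
vertex -2.131 -3.721 0.154
vertex -3.502 -3.341 1.806
endloop
endfacet
facet normal -0.630 0.174 0.757
outer loop
vertex -3.869 -2.742 1.363
vertex -3.502 -3.341 1.806
vertex -3.226 -2.56 1.856
endloop
endfacet
facet normal 0.630 -0.175 -0.757
outer loop
vertex -2.131 -3.721 0.154
vertex -1.854 -2.94 0.204
vertex -1.488 -3.539 0.647
endloop
endfacet
facet normal 0.063 -0.960 0.273
outer loop
vertex -2.131 -3.721 0.154
vertex -1.488 -3.539 0.647
vertex -3.502 -3.341 1.806
endloop
endfacet
facet normal 0.063 -0.960 0.273
outer loop
vertex -3.502 -3.341 1.806
vertex -1.488 -3.539 0.647
vertex -2.859 -3.159 2.298
endloop
endfacet
facet normal -0.629 0.174 0.758
outer loop
vertex -3.502 -3.341 1.806
vertex -2.859 -3.159 2.298
vertex -3.226 -2.56 1.856
endloop
endfacet

endsolid


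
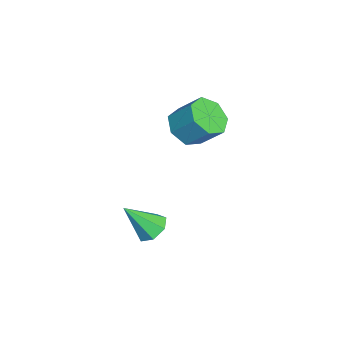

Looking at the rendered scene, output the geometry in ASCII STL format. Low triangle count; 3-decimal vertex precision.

solid 
facet normal -0.258 -0.649 -0.716
outer loop
vertex 0.782 -0.923 3.17
vertex 0.014 -0.347 2.925
vertex 0.939 -0.326 2.572
endloop
endfacet
facet normal 0.949 -0.310 -0.060
outer loop
vertex 0.782 -0.923 3.17
vertex 0.939 -0.326 2.572
vertex 1.153 0.012 4.2
endloop
endfacet
facet normal 0.948 -0.311 -0.060
outer loop
vertex 1.153 0.012 4.2
vertex 0.939 -0.326 2.572
vertex 1.311 0.609 3.602
endloop
endfacet
facet normal 0.258 0.649 0.716
outer loop
vertex 1.153 0.012 4.2
vertex 1.311 0.609 3.602
vertex 0.386 0.587 3.955
endloop
endfacet
facet normal -0.258 -0.649 -0.715
outer loop
vertex 0.939 -0.326 2.572
vertex 0.014 -0.347 2.925
vertex 0.4 0.254 2.24
endloop
endfacet
facet normal 0.734 0.349 -0.582
outer loop
vertex 0.939 -0.326 2.572
vertex 0.4 0.254 2.24
vertex 1.311 0.609 3.602
endloop
endfacet
facet normal 0.734 0.350 -0.582
outer loop
vertex 1.311 0.609 3.602
vertex 0.4 0.254 2.24
vertex 0.771 1.189 3.27
endloop
endfacet
facet normal 0.258 0.649 0.715
outer loop
vertex 1.311 0.609 3.602
vertex 0.771 1.189 3.27
vertex 0.386 0.587 3.955
endloop
endfacet
facet normal -0.259 -0.649 -0.715
outer loop
vertex 0.4 0.254 2.24
vertex 0.014 -0.347 2.925
vertex -0.43 0.382 2.424
endloop
endfacet
facet normal -0.032 0.746 -0.665
outer loop
vertex 0.4 0.254 2.24
vertex -0.43 0.382 2.424
vertex 0.771 1.189 3.27
endloop
endfacet
facet normal -0.033 0.746 -0.665
outer loop
vertex 0.771 1.189 3.27
vertex -0.43 0.382 2.424
vertex -0.058 1.316 3.454
endloop
endfacet
facet normal 0.258 0.649 0.716
outer loop
vertex 0.771 1.189 3.27
vertex -0.058 1.316 3.454
vertex 0.386 0.587 3.955
endloop
endfacet
facet normal -0.258 -0.649 -0.716
outer loop
vertex -0.43 0.382 2.424
vertex 0.014 -0.347 2.925
vertex -0.925 -0.04 2.985
endloop
endfacet
facet normal -0.775 0.581 -0.247
outer loop
vertex -0.43 0.382 2.424
vertex -0.925 -0.04 2.985
vertex -0.058 1.316 3.454
endloop
endfacet
facet normal -0.775 0.581 -0.248
outer loop
vertex -0.058 1.316 3.454
vertex -0.925 -0.04 2.985
vertex -0.553 0.895 4.015
endloop
endfacet
facet normal 0.259 0.649 0.715
outer loop
vertex -0.058 1.316 3.454
vertex -0.553 0.895 4.015
vertex 0.386 0.587 3.955
endloop
endfacet
facet normal -0.258 -0.649 -0.716
outer loop
vertex -0.925 -0.04 2.985
vertex 0.014 -0.347 2.925
vertex -0.713 -0.693 3.501
endloop
endfacet
facet normal -0.934 -0.021 0.357
outer loop
vertex -0.925 -0.04 2.985
vertex -0.713 -0.693 3.501
vertex -0.553 0.895 4.015
endloop
endfacet
facet normal -0.934 -0.021 0.357
outer loop
vertex -0.553 0.895 4.015
vertex -0.713 -0.693 3.501
vertex -0.341 0.242 4.531
endloop
endfacet
facet normal 0.259 0.649 0.715
outer loop
vertex -0.553 0.895 4.015
vertex -0.341 0.242 4.531
vertex 0.386 0.587 3.955
endloop
endfacet
facet normal -0.258 -0.649 -0.716
outer loop
vertex -0.713 -0.693 3.501
vertex 0.014 -0.347 2.925
vertex 0.047 -1.086 3.583
endloop
endfacet
facet normal -0.389 -0.608 0.692
outer loop
vertex -0.713 -0.693 3.501
vertex 0.047 -1.086 3.583
vertex -0.341 0.242 4.531
endloop
endfacet
facet normal -0.390 -0.608 0.692
outer loop
vertex -0.341 0.242 4.531
vertex 0.047 -1.086 3.583
vertex 0.418 -0.151 4.614
endloop
endfacet
facet normal 0.258 0.650 0.715
outer loop
vertex -0.341 0.242 4.531
vertex 0.418 -0.151 4.614
vertex 0.386 0.587 3.955
endloop
endfacet
facet normal -0.258 -0.649 -0.716
outer loop
vertex 0.047 -1.086 3.583
vertex 0.014 -0.347 2.925
vertex 0.782 -0.923 3.17
endloop
endfacet
facet normal 0.448 -0.737 0.507
outer loop
vertex 0.047 -1.086 3.583
vertex 0.782 -0.923 3.17
vertex 0.418 -0.151 4.614
endloop
endfacet
facet normal 0.449 -0.736 0.507
outer loop
vertex 0.418 -0.151 4.614
vertex 0.782 -0.923 3.17
vertex 1.153 0.012 4.2
endloop
endfacet
facet normal 0.259 0.650 0.715
outer loop
vertex 0.418 -0.151 4.614
vertex 1.153 0.012 4.2
vertex 0.386 0.587 3.955
endloop
endfacet
facet normal -0.126 0.610 -0.783
outer loop
vertex 2.768 -2.02 -2.043
vertex 2.236 -1.615 -1.642
vertex 3.007 -1.502 -1.678
endloop
endfacet
facet normal 0.910 -0.414 -0.008
outer loop
vertex 2.768 -2.02 -2.043
vertex 3.007 -1.502 -1.678
vertex 2.464 -2.725 -0.218
endloop
endfacet
facet normal -0.126 0.610 -0.782
outer loop
vertex 3.007 -1.502 -1.678
vertex 2.236 -1.615 -1.642
vertex 2.665 -1.07 -1.286
endloop
endfacet
facet normal 0.841 0.217 0.495
outer loop
vertex 3.007 -1.502 -1.678
vertex 2.665 -1.07 -1.286
vertex 2.464 -2.725 -0.218
endloop
endfacet
facet normal -0.126 0.610 -0.782
outer loop
vertex 2.665 -1.07 -1.286
vertex 2.236 -1.615 -1.642
vertex 2.0 -1.048 -1.162
endloop
endfacet
facet normal 0.173 0.519 0.837
outer loop
vertex 2.665 -1.07 -1.286
vertex 2.0 -1.048 -1.162
vertex 2.464 -2.725 -0.218
endloop
endfacet
facet normal -0.125 0.610 -0.782
outer loop
vertex 2.0 -1.048 -1.162
vertex 2.236 -1.615 -1.642
vertex 1.512 -1.453 -1.4
endloop
endfacet
facet normal -0.591 0.265 0.762
outer loop
vertex 2.0 -1.048 -1.162
vertex 1.512 -1.453 -1.4
vertex 2.464 -2.725 -0.218
endloop
endfacet
facet normal -0.125 0.610 -0.783
outer loop
vertex 1.512 -1.453 -1.4
vertex 2.236 -1.615 -1.642
vertex 1.57 -1.98 -1.82
endloop
endfacet
facet normal -0.877 -0.355 0.324
outer loop
vertex 1.512 -1.453 -1.4
vertex 1.57 -1.98 -1.82
vertex 2.464 -2.725 -0.218
endloop
endfacet
facet normal -0.125 0.609 -0.783
outer loop
vertex 1.57 -1.98 -1.82
vertex 2.236 -1.615 -1.642
vertex 2.129 -2.233 -2.106
endloop
endfacet
facet normal -0.468 -0.872 -0.144
outer loop
vertex 1.57 -1.98 -1.82
vertex 2.129 -2.233 -2.106
vertex 2.464 -2.725 -0.218
endloop
endfacet
facet normal -0.126 0.609 -0.783
outer loop
vertex 2.129 -2.233 -2.106
vertex 2.236 -1.615 -1.642
vertex 2.768 -2.02 -2.043
endloop
endfacet
facet normal 0.328 -0.898 -0.292
outer loop
vertex 2.129 -2.233 -2.106
vertex 2.768 -2.02 -2.043
vertex 2.464 -2.725 -0.218
endloop
endfacet

endsolid
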